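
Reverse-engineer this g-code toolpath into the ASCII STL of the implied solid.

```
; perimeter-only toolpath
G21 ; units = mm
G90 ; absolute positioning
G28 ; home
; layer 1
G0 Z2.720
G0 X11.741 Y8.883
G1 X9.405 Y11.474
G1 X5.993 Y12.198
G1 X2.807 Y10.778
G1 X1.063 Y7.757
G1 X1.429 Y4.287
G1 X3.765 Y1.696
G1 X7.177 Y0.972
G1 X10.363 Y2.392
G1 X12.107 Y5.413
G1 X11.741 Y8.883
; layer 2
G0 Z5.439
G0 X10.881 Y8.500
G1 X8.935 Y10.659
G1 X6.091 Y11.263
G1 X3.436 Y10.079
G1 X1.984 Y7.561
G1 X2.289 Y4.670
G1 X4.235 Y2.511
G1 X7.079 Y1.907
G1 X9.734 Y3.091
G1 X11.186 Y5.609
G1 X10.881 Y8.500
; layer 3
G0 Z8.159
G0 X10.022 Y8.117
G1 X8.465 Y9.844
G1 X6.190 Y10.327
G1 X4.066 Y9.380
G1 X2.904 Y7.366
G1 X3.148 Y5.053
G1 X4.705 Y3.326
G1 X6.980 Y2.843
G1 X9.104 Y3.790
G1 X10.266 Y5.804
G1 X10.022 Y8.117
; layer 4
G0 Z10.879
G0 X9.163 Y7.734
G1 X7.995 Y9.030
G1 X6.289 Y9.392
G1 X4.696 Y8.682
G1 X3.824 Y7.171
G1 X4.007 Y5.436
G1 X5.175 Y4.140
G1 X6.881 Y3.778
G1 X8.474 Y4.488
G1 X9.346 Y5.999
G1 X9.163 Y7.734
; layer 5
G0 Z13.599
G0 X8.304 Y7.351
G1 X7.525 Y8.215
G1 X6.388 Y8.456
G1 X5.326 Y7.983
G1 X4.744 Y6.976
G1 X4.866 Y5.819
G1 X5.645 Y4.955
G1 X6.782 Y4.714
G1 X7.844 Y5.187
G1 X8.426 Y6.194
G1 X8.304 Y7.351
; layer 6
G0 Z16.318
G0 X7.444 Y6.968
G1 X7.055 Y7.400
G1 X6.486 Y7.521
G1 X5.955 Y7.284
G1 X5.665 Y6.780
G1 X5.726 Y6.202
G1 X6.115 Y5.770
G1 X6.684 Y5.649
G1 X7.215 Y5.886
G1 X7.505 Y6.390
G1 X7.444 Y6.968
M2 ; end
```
solid part
  facet normal 0.0000 0.0000 -1.0000
    outer loop
      vertex 5.894 13.134 0.000
      vertex 9.875 12.289 0.000
      vertex 12.600 9.266 0.000
    endloop
  endfacet
  facet normal 0.0000 0.0000 -1.0000
    outer loop
      vertex 2.177 11.477 0.000
      vertex 5.894 13.134 0.000
      vertex 12.600 9.266 0.000
    endloop
  endfacet
  facet normal 0.0000 0.0000 -1.0000
    outer loop
      vertex 0.143 7.952 0.000
      vertex 2.177 11.477 0.000
      vertex 12.600 9.266 0.000
    endloop
  endfacet
  facet normal 0.0000 0.0000 -1.0000
    outer loop
      vertex 0.570 3.904 0.000
      vertex 0.143 7.952 0.000
      vertex 12.600 9.266 0.000
    endloop
  endfacet
  facet normal 0.0000 0.0000 -1.0000
    outer loop
      vertex 3.295 0.881 0.000
      vertex 0.570 3.904 0.000
      vertex 12.600 9.266 0.000
    endloop
  endfacet
  facet normal 0.0000 0.0000 -1.0000
    outer loop
      vertex 7.276 0.036 0.000
      vertex 3.295 0.881 0.000
      vertex 12.600 9.266 0.000
    endloop
  endfacet
  facet normal 0.0000 0.0000 -1.0000
    outer loop
      vertex 10.993 1.693 0.000
      vertex 7.276 0.036 0.000
      vertex 12.600 9.266 0.000
    endloop
  endfacet
  facet normal 0.0000 0.0000 -1.0000
    outer loop
      vertex 13.027 5.218 0.000
      vertex 10.993 1.693 0.000
      vertex 12.600 9.266 0.000
    endloop
  endfacet
  facet normal 0.7056 0.6360 0.3125
    outer loop
      vertex 12.600 9.266 0.000
      vertex 9.875 12.289 0.000
      vertex 6.585 6.585 19.038
    endloop
  endfacet
  facet normal 0.1972 0.9292 0.3125
    outer loop
      vertex 9.875 12.289 0.000
      vertex 5.894 13.134 0.000
      vertex 6.585 6.585 19.038
    endloop
  endfacet
  facet normal -0.3868 0.8676 0.3125
    outer loop
      vertex 5.894 13.134 0.000
      vertex 2.177 11.477 0.000
      vertex 6.585 6.585 19.038
    endloop
  endfacet
  facet normal -0.8228 0.4748 0.3125
    outer loop
      vertex 2.177 11.477 0.000
      vertex 0.143 7.952 0.000
      vertex 6.585 6.585 19.038
    endloop
  endfacet
  facet normal -0.9447 -0.0996 0.3125
    outer loop
      vertex 0.143 7.952 0.000
      vertex 0.570 3.904 0.000
      vertex 6.585 6.585 19.038
    endloop
  endfacet
  facet normal -0.7056 -0.6360 0.3125
    outer loop
      vertex 0.570 3.904 0.000
      vertex 3.295 0.881 0.000
      vertex 6.585 6.585 19.038
    endloop
  endfacet
  facet normal -0.1972 -0.9292 0.3125
    outer loop
      vertex 3.295 0.881 0.000
      vertex 7.276 0.036 0.000
      vertex 6.585 6.585 19.038
    endloop
  endfacet
  facet normal 0.3868 -0.8676 0.3125
    outer loop
      vertex 7.276 0.036 0.000
      vertex 10.993 1.693 0.000
      vertex 6.585 6.585 19.038
    endloop
  endfacet
  facet normal 0.8228 -0.4748 0.3125
    outer loop
      vertex 10.993 1.693 0.000
      vertex 13.027 5.218 0.000
      vertex 6.585 6.585 19.038
    endloop
  endfacet
  facet normal 0.9447 0.0996 0.3125
    outer loop
      vertex 13.027 5.218 0.000
      vertex 12.600 9.266 0.000
      vertex 6.585 6.585 19.038
    endloop
  endfacet
endsolid part

The G0 Z moves step by Δz≈2.720 mm. The G1 loops shrink linearly with z, so the solid tapers from its base footprint up to z≈19. Closing with a flat bottom cap and the tapered top and triangulating gives 18 facets — a regular 10-sided pyramid, base circumscribed radius ≈ 6.58 mm, apex at z ≈ 19 mm.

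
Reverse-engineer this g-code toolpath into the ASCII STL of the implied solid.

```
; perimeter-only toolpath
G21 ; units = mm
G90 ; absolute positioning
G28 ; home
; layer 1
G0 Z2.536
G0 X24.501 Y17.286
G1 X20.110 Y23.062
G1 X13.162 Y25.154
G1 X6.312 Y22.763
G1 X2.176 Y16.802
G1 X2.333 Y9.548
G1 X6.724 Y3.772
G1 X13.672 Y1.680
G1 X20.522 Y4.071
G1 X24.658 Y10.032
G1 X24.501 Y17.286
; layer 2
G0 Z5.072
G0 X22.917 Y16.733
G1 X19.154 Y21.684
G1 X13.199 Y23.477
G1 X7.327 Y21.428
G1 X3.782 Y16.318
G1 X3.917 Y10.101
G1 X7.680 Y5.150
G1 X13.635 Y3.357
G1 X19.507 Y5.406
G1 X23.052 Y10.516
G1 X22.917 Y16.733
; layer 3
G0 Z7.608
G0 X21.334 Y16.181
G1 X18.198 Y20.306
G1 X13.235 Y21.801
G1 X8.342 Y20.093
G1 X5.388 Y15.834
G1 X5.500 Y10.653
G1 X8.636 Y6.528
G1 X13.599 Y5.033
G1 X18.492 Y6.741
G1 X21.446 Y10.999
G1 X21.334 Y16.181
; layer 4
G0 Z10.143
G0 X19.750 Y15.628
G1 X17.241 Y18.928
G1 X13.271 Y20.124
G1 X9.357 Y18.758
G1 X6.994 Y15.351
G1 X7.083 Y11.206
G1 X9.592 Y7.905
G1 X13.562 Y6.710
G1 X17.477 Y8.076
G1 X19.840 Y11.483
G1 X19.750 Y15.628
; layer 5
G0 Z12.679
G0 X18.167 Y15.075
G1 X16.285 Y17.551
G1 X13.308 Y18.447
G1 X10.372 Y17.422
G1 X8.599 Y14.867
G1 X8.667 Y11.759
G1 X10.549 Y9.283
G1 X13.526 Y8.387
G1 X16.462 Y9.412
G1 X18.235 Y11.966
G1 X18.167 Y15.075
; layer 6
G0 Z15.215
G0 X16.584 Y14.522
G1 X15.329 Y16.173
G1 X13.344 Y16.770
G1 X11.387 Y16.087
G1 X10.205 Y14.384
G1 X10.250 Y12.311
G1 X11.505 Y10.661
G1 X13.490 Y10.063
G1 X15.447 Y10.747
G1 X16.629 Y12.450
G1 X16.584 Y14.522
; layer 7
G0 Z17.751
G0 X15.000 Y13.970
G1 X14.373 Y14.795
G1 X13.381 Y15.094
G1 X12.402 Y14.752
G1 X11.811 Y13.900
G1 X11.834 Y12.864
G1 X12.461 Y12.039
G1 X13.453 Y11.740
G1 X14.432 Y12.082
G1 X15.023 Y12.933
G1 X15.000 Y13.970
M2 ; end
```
solid part
  facet normal 0.0000 0.0000 -1.0000
    outer loop
      vertex 13.126 26.831 0.000
      vertex 21.066 24.440 0.000
      vertex 26.084 17.839 0.000
    endloop
  endfacet
  facet normal 0.0000 0.0000 -1.0000
    outer loop
      vertex 5.297 24.098 0.000
      vertex 13.126 26.831 0.000
      vertex 26.084 17.839 0.000
    endloop
  endfacet
  facet normal 0.0000 0.0000 -1.0000
    outer loop
      vertex 0.570 17.285 0.000
      vertex 5.297 24.098 0.000
      vertex 26.084 17.839 0.000
    endloop
  endfacet
  facet normal 0.0000 0.0000 -1.0000
    outer loop
      vertex 0.750 8.995 0.000
      vertex 0.570 17.285 0.000
      vertex 26.084 17.839 0.000
    endloop
  endfacet
  facet normal 0.0000 0.0000 -1.0000
    outer loop
      vertex 5.768 2.394 0.000
      vertex 0.750 8.995 0.000
      vertex 26.084 17.839 0.000
    endloop
  endfacet
  facet normal 0.0000 0.0000 -1.0000
    outer loop
      vertex 13.708 0.003 0.000
      vertex 5.768 2.394 0.000
      vertex 26.084 17.839 0.000
    endloop
  endfacet
  facet normal 0.0000 0.0000 -1.0000
    outer loop
      vertex 21.537 2.736 0.000
      vertex 13.708 0.003 0.000
      vertex 26.084 17.839 0.000
    endloop
  endfacet
  facet normal 0.0000 0.0000 -1.0000
    outer loop
      vertex 26.264 9.549 0.000
      vertex 21.537 2.736 0.000
      vertex 26.084 17.839 0.000
    endloop
  endfacet
  facet normal 0.6739 0.5123 0.5324
    outer loop
      vertex 26.084 17.839 0.000
      vertex 21.066 24.440 0.000
      vertex 13.417 13.417 20.287
    endloop
  endfacet
  facet normal 0.2441 0.8105 0.5324
    outer loop
      vertex 21.066 24.440 0.000
      vertex 13.126 26.831 0.000
      vertex 13.417 13.417 20.287
    endloop
  endfacet
  facet normal -0.2790 0.7992 0.5324
    outer loop
      vertex 13.126 26.831 0.000
      vertex 5.297 24.098 0.000
      vertex 13.417 13.417 20.287
    endloop
  endfacet
  facet normal -0.6955 0.4825 0.5324
    outer loop
      vertex 5.297 24.098 0.000
      vertex 0.570 17.285 0.000
      vertex 13.417 13.417 20.287
    endloop
  endfacet
  facet normal -0.8463 -0.0184 0.5324
    outer loop
      vertex 0.570 17.285 0.000
      vertex 0.750 8.995 0.000
      vertex 13.417 13.417 20.287
    endloop
  endfacet
  facet normal -0.6739 -0.5123 0.5324
    outer loop
      vertex 0.750 8.995 0.000
      vertex 5.768 2.394 0.000
      vertex 13.417 13.417 20.287
    endloop
  endfacet
  facet normal -0.2441 -0.8105 0.5324
    outer loop
      vertex 5.768 2.394 0.000
      vertex 13.708 0.003 0.000
      vertex 13.417 13.417 20.287
    endloop
  endfacet
  facet normal 0.2790 -0.7992 0.5324
    outer loop
      vertex 13.708 0.003 0.000
      vertex 21.537 2.736 0.000
      vertex 13.417 13.417 20.287
    endloop
  endfacet
  facet normal 0.6955 -0.4825 0.5324
    outer loop
      vertex 21.537 2.736 0.000
      vertex 26.264 9.549 0.000
      vertex 13.417 13.417 20.287
    endloop
  endfacet
  facet normal 0.8463 0.0184 0.5324
    outer loop
      vertex 26.264 9.549 0.000
      vertex 26.084 17.839 0.000
      vertex 13.417 13.417 20.287
    endloop
  endfacet
endsolid part

The G0 Z moves step by Δz≈2.536 mm. The G1 loops shrink linearly with z, so the solid tapers from its base footprint up to z≈20.3. Closing with a flat bottom cap and the tapered top and triangulating gives 18 facets — a regular 10-sided pyramid, base circumscribed radius ≈ 13.4 mm, apex at z ≈ 20.3 mm.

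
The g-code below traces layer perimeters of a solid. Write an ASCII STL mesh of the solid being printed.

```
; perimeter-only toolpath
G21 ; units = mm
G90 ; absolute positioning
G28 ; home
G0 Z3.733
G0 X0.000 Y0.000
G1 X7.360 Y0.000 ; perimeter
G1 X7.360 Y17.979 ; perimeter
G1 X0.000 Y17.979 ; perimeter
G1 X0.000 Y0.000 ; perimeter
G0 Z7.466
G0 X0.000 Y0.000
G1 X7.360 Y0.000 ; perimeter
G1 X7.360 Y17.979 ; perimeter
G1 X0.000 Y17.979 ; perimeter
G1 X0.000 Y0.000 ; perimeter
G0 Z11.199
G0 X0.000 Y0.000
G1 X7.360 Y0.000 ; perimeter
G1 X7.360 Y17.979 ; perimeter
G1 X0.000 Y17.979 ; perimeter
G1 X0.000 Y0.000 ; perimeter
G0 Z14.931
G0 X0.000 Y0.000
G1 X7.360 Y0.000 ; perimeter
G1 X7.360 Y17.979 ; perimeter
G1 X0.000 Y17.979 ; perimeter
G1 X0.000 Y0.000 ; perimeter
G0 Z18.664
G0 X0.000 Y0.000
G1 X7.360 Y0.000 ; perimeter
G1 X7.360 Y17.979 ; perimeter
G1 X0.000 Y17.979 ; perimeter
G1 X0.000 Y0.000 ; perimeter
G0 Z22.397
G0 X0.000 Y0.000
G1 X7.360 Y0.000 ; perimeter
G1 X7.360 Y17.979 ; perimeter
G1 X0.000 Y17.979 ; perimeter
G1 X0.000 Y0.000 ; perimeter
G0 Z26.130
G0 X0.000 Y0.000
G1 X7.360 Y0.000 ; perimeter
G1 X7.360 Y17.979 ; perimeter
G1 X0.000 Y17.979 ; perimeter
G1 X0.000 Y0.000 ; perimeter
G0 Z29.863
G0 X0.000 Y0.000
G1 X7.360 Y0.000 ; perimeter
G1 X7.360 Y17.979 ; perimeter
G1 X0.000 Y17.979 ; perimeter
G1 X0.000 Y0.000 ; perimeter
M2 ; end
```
solid part
  facet normal 0.0000 0.0000 -1.0000
    outer loop
      vertex 7.360 17.979 0.000
      vertex 7.360 0.000 0.000
      vertex 0.000 0.000 0.000
    endloop
  endfacet
  facet normal 0.0000 0.0000 -1.0000
    outer loop
      vertex 0.000 17.979 0.000
      vertex 7.360 17.979 0.000
      vertex 0.000 0.000 0.000
    endloop
  endfacet
  facet normal 0.0000 0.0000 1.0000
    outer loop
      vertex 0.000 0.000 29.863
      vertex 7.360 0.000 29.863
      vertex 7.360 17.979 29.863
    endloop
  endfacet
  facet normal 0.0000 0.0000 1.0000
    outer loop
      vertex 0.000 0.000 29.863
      vertex 7.360 17.979 29.863
      vertex 0.000 17.979 29.863
    endloop
  endfacet
  facet normal 0.0000 -1.0000 0.0000
    outer loop
      vertex 0.000 0.000 0.000
      vertex 7.360 0.000 0.000
      vertex 7.360 0.000 29.863
    endloop
  endfacet
  facet normal 0.0000 -1.0000 0.0000
    outer loop
      vertex 0.000 0.000 0.000
      vertex 7.360 0.000 29.863
      vertex 0.000 0.000 29.863
    endloop
  endfacet
  facet normal 0.0000 1.0000 0.0000
    outer loop
      vertex 7.360 17.979 29.863
      vertex 7.360 17.979 0.000
      vertex 0.000 17.979 0.000
    endloop
  endfacet
  facet normal 0.0000 1.0000 0.0000
    outer loop
      vertex 0.000 17.979 29.863
      vertex 7.360 17.979 29.863
      vertex 0.000 17.979 0.000
    endloop
  endfacet
  facet normal -1.0000 0.0000 0.0000
    outer loop
      vertex 0.000 17.979 29.863
      vertex 0.000 17.979 0.000
      vertex 0.000 0.000 0.000
    endloop
  endfacet
  facet normal -1.0000 0.0000 0.0000
    outer loop
      vertex 0.000 0.000 29.863
      vertex 0.000 17.979 29.863
      vertex 0.000 0.000 0.000
    endloop
  endfacet
  facet normal 1.0000 0.0000 0.0000
    outer loop
      vertex 7.360 0.000 0.000
      vertex 7.360 17.979 0.000
      vertex 7.360 17.979 29.863
    endloop
  endfacet
  facet normal 1.0000 0.0000 0.0000
    outer loop
      vertex 7.360 0.000 0.000
      vertex 7.360 17.979 29.863
      vertex 7.360 0.000 29.863
    endloop
  endfacet
endsolid part

The G0 Z moves step by Δz≈3.733 mm. Every layer's G1 loop is the same polygon, so the solid is a straight extrusion of it from z=0 to z≈29.9. Closing with flat bottom and top caps and triangulating gives 12 facets — a rectangular box, roughly 7.36 × 18 mm footprint and 29.9 mm tall.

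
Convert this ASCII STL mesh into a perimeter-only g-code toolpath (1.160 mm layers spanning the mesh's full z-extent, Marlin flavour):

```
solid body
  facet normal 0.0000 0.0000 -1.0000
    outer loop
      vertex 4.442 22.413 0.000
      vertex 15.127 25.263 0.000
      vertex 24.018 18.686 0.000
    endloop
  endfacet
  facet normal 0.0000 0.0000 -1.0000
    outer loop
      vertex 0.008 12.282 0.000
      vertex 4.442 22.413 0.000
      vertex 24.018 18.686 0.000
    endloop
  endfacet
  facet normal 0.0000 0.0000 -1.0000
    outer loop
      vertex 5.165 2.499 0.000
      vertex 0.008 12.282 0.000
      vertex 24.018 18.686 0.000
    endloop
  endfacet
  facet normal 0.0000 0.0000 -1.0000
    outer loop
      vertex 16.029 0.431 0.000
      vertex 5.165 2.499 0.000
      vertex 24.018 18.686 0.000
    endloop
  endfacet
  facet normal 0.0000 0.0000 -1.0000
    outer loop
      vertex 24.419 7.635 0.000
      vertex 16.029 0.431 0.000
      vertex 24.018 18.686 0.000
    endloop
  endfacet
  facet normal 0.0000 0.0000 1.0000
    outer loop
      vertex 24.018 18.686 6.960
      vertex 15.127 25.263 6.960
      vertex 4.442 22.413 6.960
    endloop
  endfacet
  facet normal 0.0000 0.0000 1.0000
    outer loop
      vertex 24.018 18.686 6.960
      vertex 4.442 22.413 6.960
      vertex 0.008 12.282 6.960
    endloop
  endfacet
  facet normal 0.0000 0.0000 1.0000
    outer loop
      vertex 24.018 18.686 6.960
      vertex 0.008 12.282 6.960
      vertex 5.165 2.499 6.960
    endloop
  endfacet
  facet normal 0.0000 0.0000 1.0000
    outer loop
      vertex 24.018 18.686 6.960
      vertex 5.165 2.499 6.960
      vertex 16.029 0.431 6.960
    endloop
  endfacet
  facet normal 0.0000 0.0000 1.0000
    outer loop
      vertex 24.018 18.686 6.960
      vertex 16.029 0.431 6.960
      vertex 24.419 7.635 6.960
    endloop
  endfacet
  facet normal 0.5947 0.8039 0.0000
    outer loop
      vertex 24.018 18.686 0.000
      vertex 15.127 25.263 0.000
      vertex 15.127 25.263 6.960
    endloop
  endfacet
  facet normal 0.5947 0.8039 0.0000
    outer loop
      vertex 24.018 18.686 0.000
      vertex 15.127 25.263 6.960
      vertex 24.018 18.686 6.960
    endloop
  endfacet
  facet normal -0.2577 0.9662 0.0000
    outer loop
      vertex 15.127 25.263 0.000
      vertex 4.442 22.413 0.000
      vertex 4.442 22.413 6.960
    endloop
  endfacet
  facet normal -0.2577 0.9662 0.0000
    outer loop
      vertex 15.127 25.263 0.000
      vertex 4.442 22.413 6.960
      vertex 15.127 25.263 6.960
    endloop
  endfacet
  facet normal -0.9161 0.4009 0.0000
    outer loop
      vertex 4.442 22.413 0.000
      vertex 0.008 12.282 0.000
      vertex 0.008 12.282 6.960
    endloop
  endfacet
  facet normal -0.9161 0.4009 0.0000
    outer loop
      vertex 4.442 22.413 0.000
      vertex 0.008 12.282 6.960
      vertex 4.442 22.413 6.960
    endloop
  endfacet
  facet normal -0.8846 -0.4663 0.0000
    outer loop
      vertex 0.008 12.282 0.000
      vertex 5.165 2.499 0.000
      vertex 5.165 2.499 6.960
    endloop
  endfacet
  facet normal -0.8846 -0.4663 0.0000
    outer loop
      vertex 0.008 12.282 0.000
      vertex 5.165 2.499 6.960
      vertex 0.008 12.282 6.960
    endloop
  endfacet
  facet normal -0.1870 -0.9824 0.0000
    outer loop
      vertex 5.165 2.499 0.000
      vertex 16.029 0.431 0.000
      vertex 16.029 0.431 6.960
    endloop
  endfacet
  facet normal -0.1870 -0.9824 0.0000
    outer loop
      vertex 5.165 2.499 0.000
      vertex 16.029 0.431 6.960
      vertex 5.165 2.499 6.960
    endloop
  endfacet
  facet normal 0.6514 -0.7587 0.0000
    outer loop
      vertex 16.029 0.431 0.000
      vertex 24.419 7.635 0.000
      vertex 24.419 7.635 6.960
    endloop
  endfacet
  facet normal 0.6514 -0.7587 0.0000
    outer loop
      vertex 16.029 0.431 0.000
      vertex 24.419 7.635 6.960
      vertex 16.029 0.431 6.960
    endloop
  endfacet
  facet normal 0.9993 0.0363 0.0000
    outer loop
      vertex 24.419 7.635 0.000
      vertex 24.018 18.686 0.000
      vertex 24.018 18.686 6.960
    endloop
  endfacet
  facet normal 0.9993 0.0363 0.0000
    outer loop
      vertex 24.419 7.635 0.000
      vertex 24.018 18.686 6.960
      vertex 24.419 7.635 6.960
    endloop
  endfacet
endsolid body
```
; perimeter-only toolpath
G21 ; units = mm
G90 ; absolute positioning
G28 ; home
; layer 1
G0 Z1.160
G0 X24.018 Y18.686
G1 X15.127 Y25.263
G1 X4.442 Y22.413
G1 X0.008 Y12.282
G1 X5.165 Y2.499
G1 X16.029 Y0.431
G1 X24.419 Y7.635
G1 X24.018 Y18.686
; layer 2
G0 Z2.320
G0 X24.018 Y18.686
G1 X15.127 Y25.263
G1 X4.442 Y22.413
G1 X0.008 Y12.282
G1 X5.165 Y2.499
G1 X16.029 Y0.431
G1 X24.419 Y7.635
G1 X24.018 Y18.686
; layer 3
G0 Z3.480
G0 X24.018 Y18.686
G1 X15.127 Y25.263
G1 X4.442 Y22.413
G1 X0.008 Y12.282
G1 X5.165 Y2.499
G1 X16.029 Y0.431
G1 X24.419 Y7.635
G1 X24.018 Y18.686
; layer 4
G0 Z4.640
G0 X24.018 Y18.686
G1 X15.127 Y25.263
G1 X4.442 Y22.413
G1 X0.008 Y12.282
G1 X5.165 Y2.499
G1 X16.029 Y0.431
G1 X24.419 Y7.635
G1 X24.018 Y18.686
; layer 5
G0 Z5.800
G0 X24.018 Y18.686
G1 X15.127 Y25.263
G1 X4.442 Y22.413
G1 X0.008 Y12.282
G1 X5.165 Y2.499
G1 X16.029 Y0.431
G1 X24.419 Y7.635
G1 X24.018 Y18.686
; layer 6
G0 Z6.960
G0 X24.018 Y18.686
G1 X15.127 Y25.263
G1 X4.442 Y22.413
G1 X0.008 Y12.282
G1 X5.165 Y2.499
G1 X16.029 Y0.431
G1 X24.419 Y7.635
G1 X24.018 Y18.686
M2 ; end

The solid is a regular 7-sided prism (a cylinder approximated with 7 flat sides), circumscribed radius ≈ 12.7 mm, height ≈ 6.96 mm. Slicing at Δz = 1.160 mm — 6 equal slices spanning the solid's height, so layer i sits at z = i·h/6 — gives 6 non-empty perimeters. Each is a 7-segment closed polygon; G0 lifts to the layer z and rapids to the start vertex, then G1 traces the edges.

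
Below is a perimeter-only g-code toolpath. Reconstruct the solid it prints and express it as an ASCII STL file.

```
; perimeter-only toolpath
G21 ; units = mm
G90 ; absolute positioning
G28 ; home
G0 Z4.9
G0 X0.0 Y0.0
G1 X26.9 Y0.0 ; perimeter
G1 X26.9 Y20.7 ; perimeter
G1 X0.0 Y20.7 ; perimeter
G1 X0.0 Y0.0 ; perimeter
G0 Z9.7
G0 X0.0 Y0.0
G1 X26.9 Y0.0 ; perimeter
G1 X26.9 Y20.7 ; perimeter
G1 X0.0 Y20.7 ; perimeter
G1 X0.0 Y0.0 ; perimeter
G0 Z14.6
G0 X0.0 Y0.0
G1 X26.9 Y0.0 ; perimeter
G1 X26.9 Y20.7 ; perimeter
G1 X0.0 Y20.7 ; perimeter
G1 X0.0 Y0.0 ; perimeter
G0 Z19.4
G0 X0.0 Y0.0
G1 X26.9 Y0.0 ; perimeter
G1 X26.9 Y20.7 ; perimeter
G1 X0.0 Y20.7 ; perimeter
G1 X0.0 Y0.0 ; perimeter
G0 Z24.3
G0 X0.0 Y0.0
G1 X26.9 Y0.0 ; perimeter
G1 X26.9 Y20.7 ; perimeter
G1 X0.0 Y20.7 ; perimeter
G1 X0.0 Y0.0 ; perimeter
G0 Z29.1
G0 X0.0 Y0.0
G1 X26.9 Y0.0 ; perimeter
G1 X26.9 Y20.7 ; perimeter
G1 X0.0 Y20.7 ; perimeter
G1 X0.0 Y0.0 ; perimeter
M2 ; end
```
solid part
  facet normal 0.0000 0.0000 -1.0000
    outer loop
      vertex 26.9 20.7 0.0
      vertex 26.9 0.0 0.0
      vertex 0.0 0.0 0.0
    endloop
  endfacet
  facet normal 0.0000 0.0000 -1.0000
    outer loop
      vertex 0.0 20.7 0.0
      vertex 26.9 20.7 0.0
      vertex 0.0 0.0 0.0
    endloop
  endfacet
  facet normal 0.0000 0.0000 1.0000
    outer loop
      vertex 0.0 0.0 29.1
      vertex 26.9 0.0 29.1
      vertex 26.9 20.7 29.1
    endloop
  endfacet
  facet normal 0.0000 0.0000 1.0000
    outer loop
      vertex 0.0 0.0 29.1
      vertex 26.9 20.7 29.1
      vertex 0.0 20.7 29.1
    endloop
  endfacet
  facet normal 0.0000 -1.0000 0.0000
    outer loop
      vertex 0.0 0.0 0.0
      vertex 26.9 0.0 0.0
      vertex 26.9 0.0 29.1
    endloop
  endfacet
  facet normal 0.0000 -1.0000 0.0000
    outer loop
      vertex 0.0 0.0 0.0
      vertex 26.9 0.0 29.1
      vertex 0.0 0.0 29.1
    endloop
  endfacet
  facet normal 0.0000 1.0000 0.0000
    outer loop
      vertex 26.9 20.7 29.1
      vertex 26.9 20.7 0.0
      vertex 0.0 20.7 0.0
    endloop
  endfacet
  facet normal 0.0000 1.0000 0.0000
    outer loop
      vertex 0.0 20.7 29.1
      vertex 26.9 20.7 29.1
      vertex 0.0 20.7 0.0
    endloop
  endfacet
  facet normal -1.0000 0.0000 0.0000
    outer loop
      vertex 0.0 20.7 29.1
      vertex 0.0 20.7 0.0
      vertex 0.0 0.0 0.0
    endloop
  endfacet
  facet normal -1.0000 0.0000 0.0000
    outer loop
      vertex 0.0 0.0 29.1
      vertex 0.0 20.7 29.1
      vertex 0.0 0.0 0.0
    endloop
  endfacet
  facet normal 1.0000 0.0000 0.0000
    outer loop
      vertex 26.9 0.0 0.0
      vertex 26.9 20.7 0.0
      vertex 26.9 20.7 29.1
    endloop
  endfacet
  facet normal 1.0000 0.0000 0.0000
    outer loop
      vertex 26.9 0.0 0.0
      vertex 26.9 20.7 29.1
      vertex 26.9 0.0 29.1
    endloop
  endfacet
endsolid part

The G0 Z moves step by Δz≈4.9 mm. Every layer's G1 loop is the same polygon, so the solid is a straight extrusion of it from z=0 to z≈29.1. Closing with flat bottom and top caps and triangulating gives 12 facets — a rectangular box, roughly 26.9 × 20.7 mm footprint and 29.1 mm tall.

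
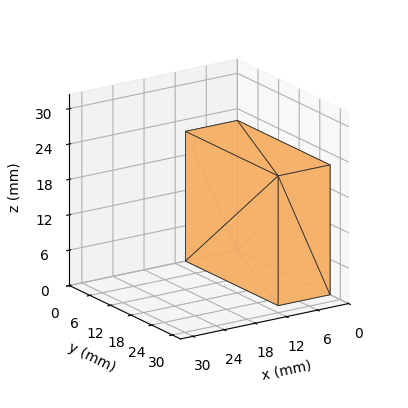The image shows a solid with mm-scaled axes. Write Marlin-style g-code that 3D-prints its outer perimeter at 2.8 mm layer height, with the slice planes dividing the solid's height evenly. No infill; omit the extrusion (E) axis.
Reading the render: the shape is a rectangular box, roughly 10 × 27 mm footprint and 22 mm tall (dimensions read to the nearest mm from the axis ticks). For the g-code, the solid's height is divided into equal slices at the stated Δz and each level perimeter traced with G1 moves after a G0 lift.

; perimeter-only toolpath
G21 ; units = mm
G90 ; absolute positioning
G28 ; home
; layer 1
G0 Z2.8
G0 X0.0 Y0.0
G1 X10.0 Y0.0
G1 X10.0 Y27.0
G1 X0.0 Y27.0
G1 X0.0 Y0.0
; layer 2
G0 Z5.5
G0 X0.0 Y0.0
G1 X10.0 Y0.0
G1 X10.0 Y27.0
G1 X0.0 Y27.0
G1 X0.0 Y0.0
; layer 3
G0 Z8.2
G0 X0.0 Y0.0
G1 X10.0 Y0.0
G1 X10.0 Y27.0
G1 X0.0 Y27.0
G1 X0.0 Y0.0
; layer 4
G0 Z11.0
G0 X0.0 Y0.0
G1 X10.0 Y0.0
G1 X10.0 Y27.0
G1 X0.0 Y27.0
G1 X0.0 Y0.0
; layer 5
G0 Z13.8
G0 X0.0 Y0.0
G1 X10.0 Y0.0
G1 X10.0 Y27.0
G1 X0.0 Y27.0
G1 X0.0 Y0.0
; layer 6
G0 Z16.5
G0 X0.0 Y0.0
G1 X10.0 Y0.0
G1 X10.0 Y27.0
G1 X0.0 Y27.0
G1 X0.0 Y0.0
; layer 7
G0 Z19.2
G0 X0.0 Y0.0
G1 X10.0 Y0.0
G1 X10.0 Y27.0
G1 X0.0 Y27.0
G1 X0.0 Y0.0
; layer 8
G0 Z22.0
G0 X0.0 Y0.0
G1 X10.0 Y0.0
G1 X10.0 Y27.0
G1 X0.0 Y27.0
G1 X0.0 Y0.0
M2 ; end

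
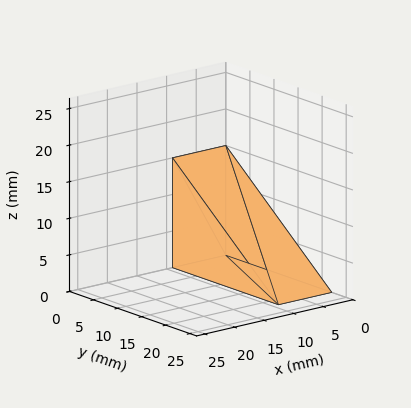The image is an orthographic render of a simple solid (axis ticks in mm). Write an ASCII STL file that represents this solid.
Reading the render: the shape is a wedge (ramp): 9 × 22 mm base, rising to 15 mm along the y=0 edge and sloping linearly to z=0 at y=22 (dimensions read to the nearest mm from the axis ticks). For the STL, each face is triangulated and given an outward normal.

solid part
  facet normal 0.0000 0.0000 -1.0000
    outer loop
      vertex 9.000 22.000 0.000
      vertex 9.000 0.000 0.000
      vertex 0.000 0.000 0.000
    endloop
  endfacet
  facet normal 0.0000 0.0000 -1.0000
    outer loop
      vertex 0.000 22.000 0.000
      vertex 9.000 22.000 0.000
      vertex 0.000 0.000 0.000
    endloop
  endfacet
  facet normal 0.0000 -1.0000 0.0000
    outer loop
      vertex 0.000 0.000 0.000
      vertex 9.000 0.000 0.000
      vertex 9.000 0.000 15.000
    endloop
  endfacet
  facet normal 0.0000 -1.0000 0.0000
    outer loop
      vertex 0.000 0.000 0.000
      vertex 9.000 0.000 15.000
      vertex 0.000 0.000 15.000
    endloop
  endfacet
  facet normal 0.0000 0.5633 0.8262
    outer loop
      vertex 0.000 0.000 15.000
      vertex 9.000 0.000 15.000
      vertex 9.000 22.000 0.000
    endloop
  endfacet
  facet normal 0.0000 0.5633 0.8262
    outer loop
      vertex 0.000 0.000 15.000
      vertex 9.000 22.000 0.000
      vertex 0.000 22.000 0.000
    endloop
  endfacet
  facet normal -1.0000 0.0000 0.0000
    outer loop
      vertex 0.000 0.000 15.000
      vertex 0.000 22.000 0.000
      vertex 0.000 0.000 0.000
    endloop
  endfacet
  facet normal 1.0000 0.0000 0.0000
    outer loop
      vertex 9.000 0.000 0.000
      vertex 9.000 22.000 0.000
      vertex 9.000 0.000 15.000
    endloop
  endfacet
endsolid part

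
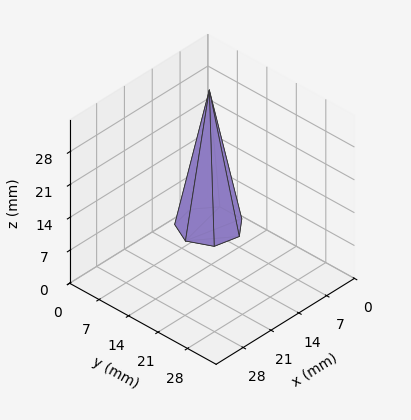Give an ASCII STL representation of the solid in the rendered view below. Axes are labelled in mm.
Reading the render: the shape is a regular 7-sided pyramid, base circumscribed radius ≈ 6 mm, apex at z ≈ 29 mm (dimensions read to the nearest mm from the axis ticks). For the STL, each face is triangulated and given an outward normal.

solid part
  facet normal 0.0000 0.0000 -1.0000
    outer loop
      vertex 4.66 11.85 0.00
      vertex 9.74 10.69 0.00
      vertex 12.00 6.00 0.00
    endloop
  endfacet
  facet normal 0.0000 0.0000 -1.0000
    outer loop
      vertex 0.59 8.60 0.00
      vertex 4.66 11.85 0.00
      vertex 12.00 6.00 0.00
    endloop
  endfacet
  facet normal 0.0000 0.0000 -1.0000
    outer loop
      vertex 0.59 3.40 0.00
      vertex 0.59 8.60 0.00
      vertex 12.00 6.00 0.00
    endloop
  endfacet
  facet normal 0.0000 0.0000 -1.0000
    outer loop
      vertex 4.66 0.15 0.00
      vertex 0.59 3.40 0.00
      vertex 12.00 6.00 0.00
    endloop
  endfacet
  facet normal 0.0000 0.0000 -1.0000
    outer loop
      vertex 9.74 1.31 0.00
      vertex 4.66 0.15 0.00
      vertex 12.00 6.00 0.00
    endloop
  endfacet
  facet normal 0.8856 0.4268 0.1832
    outer loop
      vertex 12.00 6.00 0.00
      vertex 9.74 10.69 0.00
      vertex 6.00 6.00 29.00
    endloop
  endfacet
  facet normal 0.2188 0.9584 0.1832
    outer loop
      vertex 9.74 10.69 0.00
      vertex 4.66 11.85 0.00
      vertex 6.00 6.00 29.00
    endloop
  endfacet
  facet normal -0.6134 0.7682 0.1833
    outer loop
      vertex 4.66 11.85 0.00
      vertex 0.59 8.60 0.00
      vertex 6.00 6.00 29.00
    endloop
  endfacet
  facet normal -0.9830 0.0000 0.1834
    outer loop
      vertex 0.59 8.60 0.00
      vertex 0.59 3.40 0.00
      vertex 6.00 6.00 29.00
    endloop
  endfacet
  facet normal -0.6134 -0.7682 0.1833
    outer loop
      vertex 0.59 3.40 0.00
      vertex 4.66 0.15 0.00
      vertex 6.00 6.00 29.00
    endloop
  endfacet
  facet normal 0.2188 -0.9584 0.1832
    outer loop
      vertex 4.66 0.15 0.00
      vertex 9.74 1.31 0.00
      vertex 6.00 6.00 29.00
    endloop
  endfacet
  facet normal 0.8856 -0.4268 0.1832
    outer loop
      vertex 9.74 1.31 0.00
      vertex 12.00 6.00 0.00
      vertex 6.00 6.00 29.00
    endloop
  endfacet
endsolid part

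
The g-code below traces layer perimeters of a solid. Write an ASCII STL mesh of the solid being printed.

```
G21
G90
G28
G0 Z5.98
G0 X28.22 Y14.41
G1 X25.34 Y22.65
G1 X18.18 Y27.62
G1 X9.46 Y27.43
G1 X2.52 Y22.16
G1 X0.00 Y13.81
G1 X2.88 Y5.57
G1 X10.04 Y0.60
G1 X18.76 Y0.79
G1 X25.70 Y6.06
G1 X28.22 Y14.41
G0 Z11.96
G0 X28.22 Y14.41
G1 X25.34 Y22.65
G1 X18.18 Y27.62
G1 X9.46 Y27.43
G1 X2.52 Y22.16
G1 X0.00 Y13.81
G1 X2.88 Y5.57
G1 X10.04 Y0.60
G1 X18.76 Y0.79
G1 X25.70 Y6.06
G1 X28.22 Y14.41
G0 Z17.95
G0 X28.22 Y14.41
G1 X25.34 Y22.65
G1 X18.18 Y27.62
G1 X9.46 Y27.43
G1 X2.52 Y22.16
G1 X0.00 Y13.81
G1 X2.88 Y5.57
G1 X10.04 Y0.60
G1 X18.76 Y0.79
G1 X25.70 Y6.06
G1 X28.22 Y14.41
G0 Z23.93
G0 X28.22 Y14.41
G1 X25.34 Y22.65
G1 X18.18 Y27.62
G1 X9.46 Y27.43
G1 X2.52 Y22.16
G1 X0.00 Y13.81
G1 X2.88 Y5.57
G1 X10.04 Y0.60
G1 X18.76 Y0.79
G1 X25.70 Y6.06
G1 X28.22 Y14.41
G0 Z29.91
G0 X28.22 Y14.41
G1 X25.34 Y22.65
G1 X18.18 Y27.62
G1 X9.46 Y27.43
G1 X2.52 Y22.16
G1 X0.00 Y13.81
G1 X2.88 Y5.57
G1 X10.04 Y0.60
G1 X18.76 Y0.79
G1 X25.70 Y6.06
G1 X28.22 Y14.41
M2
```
solid part
  facet normal 0.0000 0.0000 -1.0000
    outer loop
      vertex 18.18 27.62 0.00
      vertex 25.34 22.65 0.00
      vertex 28.22 14.41 0.00
    endloop
  endfacet
  facet normal 0.0000 0.0000 -1.0000
    outer loop
      vertex 9.46 27.43 0.00
      vertex 18.18 27.62 0.00
      vertex 28.22 14.41 0.00
    endloop
  endfacet
  facet normal 0.0000 0.0000 -1.0000
    outer loop
      vertex 2.52 22.16 0.00
      vertex 9.46 27.43 0.00
      vertex 28.22 14.41 0.00
    endloop
  endfacet
  facet normal 0.0000 0.0000 -1.0000
    outer loop
      vertex 0.00 13.81 0.00
      vertex 2.52 22.16 0.00
      vertex 28.22 14.41 0.00
    endloop
  endfacet
  facet normal 0.0000 0.0000 -1.0000
    outer loop
      vertex 2.88 5.57 0.00
      vertex 0.00 13.81 0.00
      vertex 28.22 14.41 0.00
    endloop
  endfacet
  facet normal 0.0000 0.0000 -1.0000
    outer loop
      vertex 10.04 0.60 0.00
      vertex 2.88 5.57 0.00
      vertex 28.22 14.41 0.00
    endloop
  endfacet
  facet normal 0.0000 0.0000 -1.0000
    outer loop
      vertex 18.76 0.79 0.00
      vertex 10.04 0.60 0.00
      vertex 28.22 14.41 0.00
    endloop
  endfacet
  facet normal 0.0000 0.0000 -1.0000
    outer loop
      vertex 25.70 6.06 0.00
      vertex 18.76 0.79 0.00
      vertex 28.22 14.41 0.00
    endloop
  endfacet
  facet normal 0.0000 0.0000 1.0000
    outer loop
      vertex 28.22 14.41 29.91
      vertex 25.34 22.65 29.91
      vertex 18.18 27.62 29.91
    endloop
  endfacet
  facet normal 0.0000 0.0000 1.0000
    outer loop
      vertex 28.22 14.41 29.91
      vertex 18.18 27.62 29.91
      vertex 9.46 27.43 29.91
    endloop
  endfacet
  facet normal 0.0000 0.0000 1.0000
    outer loop
      vertex 28.22 14.41 29.91
      vertex 9.46 27.43 29.91
      vertex 2.52 22.16 29.91
    endloop
  endfacet
  facet normal 0.0000 0.0000 1.0000
    outer loop
      vertex 28.22 14.41 29.91
      vertex 2.52 22.16 29.91
      vertex 0.00 13.81 29.91
    endloop
  endfacet
  facet normal 0.0000 0.0000 1.0000
    outer loop
      vertex 28.22 14.41 29.91
      vertex 0.00 13.81 29.91
      vertex 2.88 5.57 29.91
    endloop
  endfacet
  facet normal 0.0000 0.0000 1.0000
    outer loop
      vertex 28.22 14.41 29.91
      vertex 2.88 5.57 29.91
      vertex 10.04 0.60 29.91
    endloop
  endfacet
  facet normal 0.0000 0.0000 1.0000
    outer loop
      vertex 28.22 14.41 29.91
      vertex 10.04 0.60 29.91
      vertex 18.76 0.79 29.91
    endloop
  endfacet
  facet normal 0.0000 0.0000 1.0000
    outer loop
      vertex 28.22 14.41 29.91
      vertex 18.76 0.79 29.91
      vertex 25.70 6.06 29.91
    endloop
  endfacet
  facet normal 0.9440 0.3299 0.0000
    outer loop
      vertex 28.22 14.41 0.00
      vertex 25.34 22.65 0.00
      vertex 25.34 22.65 29.91
    endloop
  endfacet
  facet normal 0.9440 0.3299 0.0000
    outer loop
      vertex 28.22 14.41 0.00
      vertex 25.34 22.65 29.91
      vertex 28.22 14.41 29.91
    endloop
  endfacet
  facet normal 0.5702 0.8215 0.0000
    outer loop
      vertex 25.34 22.65 0.00
      vertex 18.18 27.62 0.00
      vertex 18.18 27.62 29.91
    endloop
  endfacet
  facet normal 0.5702 0.8215 0.0000
    outer loop
      vertex 25.34 22.65 0.00
      vertex 18.18 27.62 29.91
      vertex 25.34 22.65 29.91
    endloop
  endfacet
  facet normal -0.0218 0.9998 0.0000
    outer loop
      vertex 18.18 27.62 0.00
      vertex 9.46 27.43 0.00
      vertex 9.46 27.43 29.91
    endloop
  endfacet
  facet normal -0.0218 0.9998 0.0000
    outer loop
      vertex 18.18 27.62 0.00
      vertex 9.46 27.43 29.91
      vertex 18.18 27.62 29.91
    endloop
  endfacet
  facet normal -0.6048 0.7964 0.0000
    outer loop
      vertex 9.46 27.43 0.00
      vertex 2.52 22.16 0.00
      vertex 2.52 22.16 29.91
    endloop
  endfacet
  facet normal -0.6048 0.7964 0.0000
    outer loop
      vertex 9.46 27.43 0.00
      vertex 2.52 22.16 29.91
      vertex 9.46 27.43 29.91
    endloop
  endfacet
  facet normal -0.9574 0.2889 0.0000
    outer loop
      vertex 2.52 22.16 0.00
      vertex 0.00 13.81 0.00
      vertex 0.00 13.81 29.91
    endloop
  endfacet
  facet normal -0.9574 0.2889 0.0000
    outer loop
      vertex 2.52 22.16 0.00
      vertex 0.00 13.81 29.91
      vertex 2.52 22.16 29.91
    endloop
  endfacet
  facet normal -0.9440 -0.3299 0.0000
    outer loop
      vertex 0.00 13.81 0.00
      vertex 2.88 5.57 0.00
      vertex 2.88 5.57 29.91
    endloop
  endfacet
  facet normal -0.9440 -0.3299 0.0000
    outer loop
      vertex 0.00 13.81 0.00
      vertex 2.88 5.57 29.91
      vertex 0.00 13.81 29.91
    endloop
  endfacet
  facet normal -0.5702 -0.8215 0.0000
    outer loop
      vertex 2.88 5.57 0.00
      vertex 10.04 0.60 0.00
      vertex 10.04 0.60 29.91
    endloop
  endfacet
  facet normal -0.5702 -0.8215 0.0000
    outer loop
      vertex 2.88 5.57 0.00
      vertex 10.04 0.60 29.91
      vertex 2.88 5.57 29.91
    endloop
  endfacet
  facet normal 0.0218 -0.9998 0.0000
    outer loop
      vertex 10.04 0.60 0.00
      vertex 18.76 0.79 0.00
      vertex 18.76 0.79 29.91
    endloop
  endfacet
  facet normal 0.0218 -0.9998 0.0000
    outer loop
      vertex 10.04 0.60 0.00
      vertex 18.76 0.79 29.91
      vertex 10.04 0.60 29.91
    endloop
  endfacet
  facet normal 0.6048 -0.7964 0.0000
    outer loop
      vertex 18.76 0.79 0.00
      vertex 25.70 6.06 0.00
      vertex 25.70 6.06 29.91
    endloop
  endfacet
  facet normal 0.6048 -0.7964 0.0000
    outer loop
      vertex 18.76 0.79 0.00
      vertex 25.70 6.06 29.91
      vertex 18.76 0.79 29.91
    endloop
  endfacet
  facet normal 0.9574 -0.2889 0.0000
    outer loop
      vertex 25.70 6.06 0.00
      vertex 28.22 14.41 0.00
      vertex 28.22 14.41 29.91
    endloop
  endfacet
  facet normal 0.9574 -0.2889 0.0000
    outer loop
      vertex 25.70 6.06 0.00
      vertex 28.22 14.41 29.91
      vertex 25.70 6.06 29.91
    endloop
  endfacet
endsolid part

The G0 Z moves step by Δz≈5.98 mm. Every layer's G1 loop is the same polygon, so the solid is a straight extrusion of it from z=0 to z≈29.9. Closing with flat bottom and top caps and triangulating gives 36 facets — a regular 10-sided prism (a cylinder approximated with 10 flat sides), circumscribed radius ≈ 14.1 mm, height ≈ 29.9 mm.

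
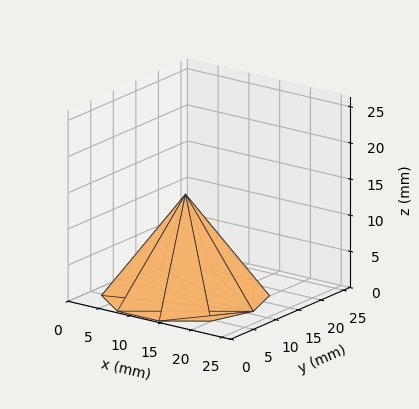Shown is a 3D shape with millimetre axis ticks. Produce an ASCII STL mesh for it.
Reading the render: the shape is a regular 10-sided pyramid, base circumscribed radius ≈ 11 mm, apex at z ≈ 14 mm (dimensions read to the nearest mm from the axis ticks). For the STL, each face is triangulated and given an outward normal.

solid part
  facet normal 0.0000 0.0000 -1.0000
    outer loop
      vertex 14.399 21.462 0.000
      vertex 19.899 17.466 0.000
      vertex 22.000 11.000 0.000
    endloop
  endfacet
  facet normal 0.0000 0.0000 -1.0000
    outer loop
      vertex 7.601 21.462 0.000
      vertex 14.399 21.462 0.000
      vertex 22.000 11.000 0.000
    endloop
  endfacet
  facet normal 0.0000 0.0000 -1.0000
    outer loop
      vertex 2.101 17.466 0.000
      vertex 7.601 21.462 0.000
      vertex 22.000 11.000 0.000
    endloop
  endfacet
  facet normal 0.0000 0.0000 -1.0000
    outer loop
      vertex 0.000 11.000 0.000
      vertex 2.101 17.466 0.000
      vertex 22.000 11.000 0.000
    endloop
  endfacet
  facet normal 0.0000 0.0000 -1.0000
    outer loop
      vertex 2.101 4.534 0.000
      vertex 0.000 11.000 0.000
      vertex 22.000 11.000 0.000
    endloop
  endfacet
  facet normal 0.0000 0.0000 -1.0000
    outer loop
      vertex 7.601 0.538 0.000
      vertex 2.101 4.534 0.000
      vertex 22.000 11.000 0.000
    endloop
  endfacet
  facet normal 0.0000 0.0000 -1.0000
    outer loop
      vertex 14.399 0.538 0.000
      vertex 7.601 0.538 0.000
      vertex 22.000 11.000 0.000
    endloop
  endfacet
  facet normal 0.0000 0.0000 -1.0000
    outer loop
      vertex 19.899 4.534 0.000
      vertex 14.399 0.538 0.000
      vertex 22.000 11.000 0.000
    endloop
  endfacet
  facet normal 0.7618 0.2475 0.5986
    outer loop
      vertex 22.000 11.000 0.000
      vertex 19.899 17.466 0.000
      vertex 11.000 11.000 14.000
    endloop
  endfacet
  facet normal 0.4708 0.6481 0.5986
    outer loop
      vertex 19.899 17.466 0.000
      vertex 14.399 21.462 0.000
      vertex 11.000 11.000 14.000
    endloop
  endfacet
  facet normal 0.0000 0.8010 0.5986
    outer loop
      vertex 14.399 21.462 0.000
      vertex 7.601 21.462 0.000
      vertex 11.000 11.000 14.000
    endloop
  endfacet
  facet normal -0.4708 0.6481 0.5986
    outer loop
      vertex 7.601 21.462 0.000
      vertex 2.101 17.466 0.000
      vertex 11.000 11.000 14.000
    endloop
  endfacet
  facet normal -0.7618 0.2475 0.5986
    outer loop
      vertex 2.101 17.466 0.000
      vertex 0.000 11.000 0.000
      vertex 11.000 11.000 14.000
    endloop
  endfacet
  facet normal -0.7618 -0.2475 0.5986
    outer loop
      vertex 0.000 11.000 0.000
      vertex 2.101 4.534 0.000
      vertex 11.000 11.000 14.000
    endloop
  endfacet
  facet normal -0.4708 -0.6481 0.5986
    outer loop
      vertex 2.101 4.534 0.000
      vertex 7.601 0.538 0.000
      vertex 11.000 11.000 14.000
    endloop
  endfacet
  facet normal 0.0000 -0.8010 0.5986
    outer loop
      vertex 7.601 0.538 0.000
      vertex 14.399 0.538 0.000
      vertex 11.000 11.000 14.000
    endloop
  endfacet
  facet normal 0.4708 -0.6481 0.5986
    outer loop
      vertex 14.399 0.538 0.000
      vertex 19.899 4.534 0.000
      vertex 11.000 11.000 14.000
    endloop
  endfacet
  facet normal 0.7618 -0.2475 0.5986
    outer loop
      vertex 19.899 4.534 0.000
      vertex 22.000 11.000 0.000
      vertex 11.000 11.000 14.000
    endloop
  endfacet
endsolid part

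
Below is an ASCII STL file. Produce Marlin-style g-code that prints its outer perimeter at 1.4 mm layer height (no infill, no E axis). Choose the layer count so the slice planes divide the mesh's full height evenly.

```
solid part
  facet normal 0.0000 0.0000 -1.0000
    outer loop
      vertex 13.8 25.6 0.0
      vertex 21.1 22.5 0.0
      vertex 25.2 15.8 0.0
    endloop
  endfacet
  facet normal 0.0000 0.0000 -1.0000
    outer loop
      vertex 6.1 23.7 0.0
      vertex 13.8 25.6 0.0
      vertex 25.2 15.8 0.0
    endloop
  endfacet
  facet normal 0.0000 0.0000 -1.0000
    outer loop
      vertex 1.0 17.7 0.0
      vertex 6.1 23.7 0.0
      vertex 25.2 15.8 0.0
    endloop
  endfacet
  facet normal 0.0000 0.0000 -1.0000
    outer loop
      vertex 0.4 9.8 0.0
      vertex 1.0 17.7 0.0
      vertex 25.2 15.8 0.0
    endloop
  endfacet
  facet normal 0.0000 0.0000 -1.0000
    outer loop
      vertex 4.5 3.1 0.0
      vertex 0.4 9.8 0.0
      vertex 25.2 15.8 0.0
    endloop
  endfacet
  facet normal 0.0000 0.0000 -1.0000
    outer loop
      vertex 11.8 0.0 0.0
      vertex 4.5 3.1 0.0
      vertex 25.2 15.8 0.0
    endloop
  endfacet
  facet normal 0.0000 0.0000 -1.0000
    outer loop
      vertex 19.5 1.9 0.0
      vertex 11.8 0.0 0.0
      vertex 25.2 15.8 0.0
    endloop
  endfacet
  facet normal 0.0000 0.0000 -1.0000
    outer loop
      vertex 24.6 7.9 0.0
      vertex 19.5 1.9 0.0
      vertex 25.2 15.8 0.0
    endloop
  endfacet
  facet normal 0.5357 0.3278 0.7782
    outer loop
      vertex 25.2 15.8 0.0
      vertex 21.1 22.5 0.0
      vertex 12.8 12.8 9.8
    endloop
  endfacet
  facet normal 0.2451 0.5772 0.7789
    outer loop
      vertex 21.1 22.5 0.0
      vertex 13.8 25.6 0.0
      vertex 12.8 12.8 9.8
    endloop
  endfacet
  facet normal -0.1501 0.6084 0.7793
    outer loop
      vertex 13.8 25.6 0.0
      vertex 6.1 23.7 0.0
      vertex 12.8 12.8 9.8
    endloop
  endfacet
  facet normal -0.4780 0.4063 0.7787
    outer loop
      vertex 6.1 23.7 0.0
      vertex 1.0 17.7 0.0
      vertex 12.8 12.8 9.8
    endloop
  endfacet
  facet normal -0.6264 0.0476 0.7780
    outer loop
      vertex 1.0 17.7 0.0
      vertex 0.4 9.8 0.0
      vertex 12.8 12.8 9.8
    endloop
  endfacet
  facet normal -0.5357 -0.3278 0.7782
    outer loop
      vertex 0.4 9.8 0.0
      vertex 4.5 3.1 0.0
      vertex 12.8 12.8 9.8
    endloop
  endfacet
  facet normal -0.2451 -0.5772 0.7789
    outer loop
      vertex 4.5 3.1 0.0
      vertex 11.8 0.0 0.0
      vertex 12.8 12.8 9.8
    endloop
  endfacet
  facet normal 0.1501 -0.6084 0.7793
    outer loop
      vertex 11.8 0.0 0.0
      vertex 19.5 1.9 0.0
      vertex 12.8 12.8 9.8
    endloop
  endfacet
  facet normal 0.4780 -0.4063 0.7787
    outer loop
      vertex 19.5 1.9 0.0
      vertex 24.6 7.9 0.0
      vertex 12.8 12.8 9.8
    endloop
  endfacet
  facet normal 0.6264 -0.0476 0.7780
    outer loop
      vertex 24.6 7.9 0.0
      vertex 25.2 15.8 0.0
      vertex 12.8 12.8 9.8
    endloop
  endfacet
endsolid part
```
; perimeter-only toolpath
G21 ; units = mm
G90 ; absolute positioning
G28 ; home
; layer 1
G0 Z1.4
G0 X23.4 Y15.4
G1 X19.9 Y21.1
G1 X13.7 Y23.8
G1 X7.1 Y22.1
G1 X2.7 Y17.0
G1 X2.2 Y10.2
G1 X5.7 Y4.5
G1 X11.9 Y1.8
G1 X18.5 Y3.5
G1 X22.9 Y8.6
G1 X23.4 Y15.4
; layer 2
G0 Z2.8
G0 X21.7 Y14.9
G1 X18.7 Y19.7
G1 X13.5 Y21.9
G1 X8.0 Y20.6
G1 X4.4 Y16.3
G1 X3.9 Y10.7
G1 X6.9 Y5.9
G1 X12.1 Y3.7
G1 X17.6 Y5.0
G1 X21.2 Y9.3
G1 X21.7 Y14.9
; layer 3
G0 Z4.2
G0 X19.9 Y14.5
G1 X17.5 Y18.3
G1 X13.4 Y20.1
G1 X9.0 Y19.0
G1 X6.1 Y15.6
G1 X5.7 Y11.1
G1 X8.1 Y7.3
G1 X12.2 Y5.5
G1 X16.6 Y6.6
G1 X19.5 Y10.0
G1 X19.9 Y14.5
; layer 4
G0 Z5.6
G0 X18.1 Y14.1
G1 X16.4 Y17.0
G1 X13.2 Y18.3
G1 X9.9 Y17.5
G1 X7.7 Y14.9
G1 X7.5 Y11.5
G1 X9.2 Y8.6
G1 X12.4 Y7.3
G1 X15.7 Y8.1
G1 X17.9 Y10.7
G1 X18.1 Y14.1
; layer 5
G0 Z7.0
G0 X16.3 Y13.7
G1 X15.2 Y15.6
G1 X13.1 Y16.5
G1 X10.9 Y15.9
G1 X9.4 Y14.2
G1 X9.3 Y11.9
G1 X10.4 Y10.0
G1 X12.5 Y9.1
G1 X14.7 Y9.7
G1 X16.2 Y11.4
G1 X16.3 Y13.7
; layer 6
G0 Z8.4
G0 X14.6 Y13.2
G1 X14.0 Y14.2
G1 X12.9 Y14.6
G1 X11.8 Y14.4
G1 X11.1 Y13.5
G1 X11.0 Y12.4
G1 X11.6 Y11.4
G1 X12.7 Y11.0
G1 X13.8 Y11.2
G1 X14.5 Y12.1
G1 X14.6 Y13.2
M2 ; end

The solid is a regular 10-sided pyramid, base circumscribed radius ≈ 12.8 mm, apex at z ≈ 9.8 mm. Slicing at Δz = 1.4 mm — 7 equal slices spanning the solid's height, so layer i sits at z = i·h/7 — gives 6 non-empty perimeters. Each is a 10-segment closed polygon; G0 lifts to the layer z and rapids to the start vertex, then G1 traces the edges. The cross-section shrinks linearly with z (the slice at the apex is degenerate and omitted).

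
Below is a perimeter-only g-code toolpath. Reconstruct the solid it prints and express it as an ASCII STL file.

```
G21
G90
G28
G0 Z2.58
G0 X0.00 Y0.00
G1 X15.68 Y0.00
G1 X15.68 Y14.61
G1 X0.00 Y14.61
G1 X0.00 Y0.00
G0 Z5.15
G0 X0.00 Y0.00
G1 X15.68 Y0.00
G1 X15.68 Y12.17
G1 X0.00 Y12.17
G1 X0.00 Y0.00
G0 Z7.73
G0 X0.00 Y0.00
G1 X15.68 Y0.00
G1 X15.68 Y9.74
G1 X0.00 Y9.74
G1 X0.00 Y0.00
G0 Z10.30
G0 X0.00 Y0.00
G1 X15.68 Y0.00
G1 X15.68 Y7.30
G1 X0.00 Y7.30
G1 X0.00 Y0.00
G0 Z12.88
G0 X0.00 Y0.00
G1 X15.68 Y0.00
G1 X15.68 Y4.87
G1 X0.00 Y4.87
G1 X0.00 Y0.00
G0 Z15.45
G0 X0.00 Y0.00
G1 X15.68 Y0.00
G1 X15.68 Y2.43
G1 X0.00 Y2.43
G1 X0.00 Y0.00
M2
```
solid part
  facet normal 0.0000 0.0000 -1.0000
    outer loop
      vertex 15.68 17.04 0.00
      vertex 15.68 0.00 0.00
      vertex 0.00 0.00 0.00
    endloop
  endfacet
  facet normal 0.0000 0.0000 -1.0000
    outer loop
      vertex 0.00 17.04 0.00
      vertex 15.68 17.04 0.00
      vertex 0.00 0.00 0.00
    endloop
  endfacet
  facet normal 0.0000 -1.0000 0.0000
    outer loop
      vertex 0.00 0.00 0.00
      vertex 15.68 0.00 0.00
      vertex 15.68 0.00 18.03
    endloop
  endfacet
  facet normal 0.0000 -1.0000 0.0000
    outer loop
      vertex 0.00 0.00 0.00
      vertex 15.68 0.00 18.03
      vertex 0.00 0.00 18.03
    endloop
  endfacet
  facet normal 0.0000 0.7268 0.6869
    outer loop
      vertex 0.00 0.00 18.03
      vertex 15.68 0.00 18.03
      vertex 15.68 17.04 0.00
    endloop
  endfacet
  facet normal 0.0000 0.7268 0.6869
    outer loop
      vertex 0.00 0.00 18.03
      vertex 15.68 17.04 0.00
      vertex 0.00 17.04 0.00
    endloop
  endfacet
  facet normal -1.0000 0.0000 0.0000
    outer loop
      vertex 0.00 0.00 18.03
      vertex 0.00 17.04 0.00
      vertex 0.00 0.00 0.00
    endloop
  endfacet
  facet normal 1.0000 0.0000 0.0000
    outer loop
      vertex 15.68 0.00 0.00
      vertex 15.68 17.04 0.00
      vertex 15.68 0.00 18.03
    endloop
  endfacet
endsolid part

The G0 Z moves step by Δz≈2.58 mm. The G1 loops shrink linearly with z, so the solid tapers from its base footprint up to z≈18. Closing with a flat bottom cap and the tapered top and triangulating gives 8 facets — a wedge (ramp): 15.7 × 17 mm base, rising to 18 mm along the y=0 edge and sloping linearly to z=0 at y=17.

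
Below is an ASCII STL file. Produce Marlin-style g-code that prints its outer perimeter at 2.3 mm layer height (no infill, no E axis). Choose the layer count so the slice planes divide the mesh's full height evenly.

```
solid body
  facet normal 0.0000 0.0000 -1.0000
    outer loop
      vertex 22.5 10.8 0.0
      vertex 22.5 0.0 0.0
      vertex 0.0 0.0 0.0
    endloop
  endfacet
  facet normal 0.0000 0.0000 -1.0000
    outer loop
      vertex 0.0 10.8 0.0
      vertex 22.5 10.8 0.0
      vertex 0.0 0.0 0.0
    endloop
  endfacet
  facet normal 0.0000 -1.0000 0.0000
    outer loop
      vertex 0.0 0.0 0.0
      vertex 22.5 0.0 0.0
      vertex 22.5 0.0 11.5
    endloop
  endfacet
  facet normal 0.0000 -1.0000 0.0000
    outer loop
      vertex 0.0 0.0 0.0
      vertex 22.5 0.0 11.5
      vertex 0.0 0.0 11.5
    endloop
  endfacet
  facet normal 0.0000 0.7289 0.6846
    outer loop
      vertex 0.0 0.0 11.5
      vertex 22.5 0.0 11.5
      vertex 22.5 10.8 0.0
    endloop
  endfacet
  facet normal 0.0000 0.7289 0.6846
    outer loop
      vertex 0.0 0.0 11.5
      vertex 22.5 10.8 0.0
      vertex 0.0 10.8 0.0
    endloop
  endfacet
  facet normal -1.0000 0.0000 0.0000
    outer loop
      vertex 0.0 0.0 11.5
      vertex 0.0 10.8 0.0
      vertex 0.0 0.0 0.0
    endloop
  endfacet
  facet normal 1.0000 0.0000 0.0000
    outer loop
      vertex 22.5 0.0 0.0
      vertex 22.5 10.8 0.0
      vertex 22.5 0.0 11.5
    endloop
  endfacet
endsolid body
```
; perimeter-only toolpath
G21 ; units = mm
G90 ; absolute positioning
G28 ; home
; layer 1
G0 Z2.3
G0 X0.0 Y0.0
G1 X22.5 Y0.0
G1 X22.5 Y8.6
G1 X0.0 Y8.6
G1 X0.0 Y0.0
; layer 2
G0 Z4.6
G0 X0.0 Y0.0
G1 X22.5 Y0.0
G1 X22.5 Y6.5
G1 X0.0 Y6.5
G1 X0.0 Y0.0
; layer 3
G0 Z6.9
G0 X0.0 Y0.0
G1 X22.5 Y0.0
G1 X22.5 Y4.3
G1 X0.0 Y4.3
G1 X0.0 Y0.0
; layer 4
G0 Z9.2
G0 X0.0 Y0.0
G1 X22.5 Y0.0
G1 X22.5 Y2.2
G1 X0.0 Y2.2
G1 X0.0 Y0.0
M2 ; end

The solid is a wedge (ramp): 22.5 × 10.8 mm base, rising to 11.5 mm along the y=0 edge and sloping linearly to z=0 at y=10.8. Slicing at Δz = 2.3 mm — 5 equal slices spanning the solid's height, so layer i sits at z = i·h/5 — gives 4 non-empty perimeters. Each is a 4-segment closed polygon; G0 lifts to the layer z and rapids to the start vertex, then G1 traces the edges. The cross-section shrinks linearly with z (the slice at the apex is degenerate and omitted).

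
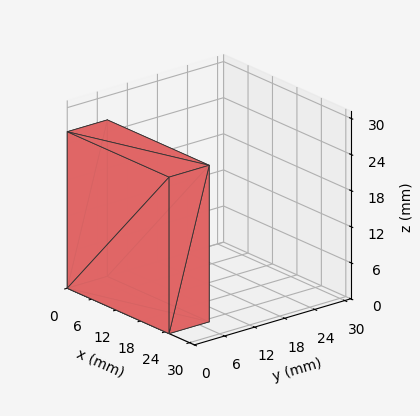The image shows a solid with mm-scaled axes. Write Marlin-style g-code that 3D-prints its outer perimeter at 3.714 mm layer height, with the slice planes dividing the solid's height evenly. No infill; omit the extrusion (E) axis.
Reading the render: the shape is a rectangular box, roughly 25 × 8 mm footprint and 26 mm tall (dimensions read to the nearest mm from the axis ticks). For the g-code, the solid's height is divided into equal slices at the stated Δz and each level perimeter traced with G1 moves after a G0 lift.

; perimeter-only toolpath
G21 ; units = mm
G90 ; absolute positioning
G28 ; home
; layer 1
G0 Z3.714
G0 X0.000 Y0.000
G1 X25.000 Y0.000
G1 X25.000 Y8.000
G1 X0.000 Y8.000
G1 X0.000 Y0.000
; layer 2
G0 Z7.429
G0 X0.000 Y0.000
G1 X25.000 Y0.000
G1 X25.000 Y8.000
G1 X0.000 Y8.000
G1 X0.000 Y0.000
; layer 3
G0 Z11.143
G0 X0.000 Y0.000
G1 X25.000 Y0.000
G1 X25.000 Y8.000
G1 X0.000 Y8.000
G1 X0.000 Y0.000
; layer 4
G0 Z14.857
G0 X0.000 Y0.000
G1 X25.000 Y0.000
G1 X25.000 Y8.000
G1 X0.000 Y8.000
G1 X0.000 Y0.000
; layer 5
G0 Z18.571
G0 X0.000 Y0.000
G1 X25.000 Y0.000
G1 X25.000 Y8.000
G1 X0.000 Y8.000
G1 X0.000 Y0.000
; layer 6
G0 Z22.286
G0 X0.000 Y0.000
G1 X25.000 Y0.000
G1 X25.000 Y8.000
G1 X0.000 Y8.000
G1 X0.000 Y0.000
; layer 7
G0 Z26.000
G0 X0.000 Y0.000
G1 X25.000 Y0.000
G1 X25.000 Y8.000
G1 X0.000 Y8.000
G1 X0.000 Y0.000
M2 ; end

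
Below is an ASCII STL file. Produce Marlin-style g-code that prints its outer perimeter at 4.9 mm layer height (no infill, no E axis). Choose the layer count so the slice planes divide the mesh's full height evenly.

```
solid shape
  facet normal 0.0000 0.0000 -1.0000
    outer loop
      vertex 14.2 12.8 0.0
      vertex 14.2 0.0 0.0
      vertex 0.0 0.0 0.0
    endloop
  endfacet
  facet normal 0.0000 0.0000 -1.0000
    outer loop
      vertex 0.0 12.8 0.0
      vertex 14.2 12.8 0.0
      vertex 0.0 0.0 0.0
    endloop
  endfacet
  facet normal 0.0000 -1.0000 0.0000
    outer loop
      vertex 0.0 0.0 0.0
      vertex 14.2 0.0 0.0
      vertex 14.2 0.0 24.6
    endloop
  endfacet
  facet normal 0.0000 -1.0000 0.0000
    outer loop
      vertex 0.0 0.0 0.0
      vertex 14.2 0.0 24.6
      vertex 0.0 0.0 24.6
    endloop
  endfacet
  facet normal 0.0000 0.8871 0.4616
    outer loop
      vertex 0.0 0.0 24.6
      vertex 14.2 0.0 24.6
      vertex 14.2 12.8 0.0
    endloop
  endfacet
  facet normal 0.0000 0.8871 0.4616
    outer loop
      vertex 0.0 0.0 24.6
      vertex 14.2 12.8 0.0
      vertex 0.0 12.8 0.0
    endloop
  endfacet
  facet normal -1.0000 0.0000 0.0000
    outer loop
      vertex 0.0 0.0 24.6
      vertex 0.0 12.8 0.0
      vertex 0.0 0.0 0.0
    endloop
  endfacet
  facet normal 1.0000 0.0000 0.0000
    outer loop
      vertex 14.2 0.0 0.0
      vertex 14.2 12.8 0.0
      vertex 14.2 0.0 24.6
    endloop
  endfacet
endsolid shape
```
; perimeter-only toolpath
G21 ; units = mm
G90 ; absolute positioning
G28 ; home
; layer 1
G0 Z4.9
G0 X0.0 Y0.0
G1 X14.2 Y0.0
G1 X14.2 Y10.2
G1 X0.0 Y10.2
G1 X0.0 Y0.0
; layer 2
G0 Z9.8
G0 X0.0 Y0.0
G1 X14.2 Y0.0
G1 X14.2 Y7.7
G1 X0.0 Y7.7
G1 X0.0 Y0.0
; layer 3
G0 Z14.8
G0 X0.0 Y0.0
G1 X14.2 Y0.0
G1 X14.2 Y5.1
G1 X0.0 Y5.1
G1 X0.0 Y0.0
; layer 4
G0 Z19.7
G0 X0.0 Y0.0
G1 X14.2 Y0.0
G1 X14.2 Y2.6
G1 X0.0 Y2.6
G1 X0.0 Y0.0
M2 ; end

The solid is a wedge (ramp): 14.2 × 12.8 mm base, rising to 24.6 mm along the y=0 edge and sloping linearly to z=0 at y=12.8. Slicing at Δz = 4.9 mm — 5 equal slices spanning the solid's height, so layer i sits at z = i·h/5 — gives 4 non-empty perimeters. Each is a 4-segment closed polygon; G0 lifts to the layer z and rapids to the start vertex, then G1 traces the edges. The cross-section shrinks linearly with z (the slice at the apex is degenerate and omitted).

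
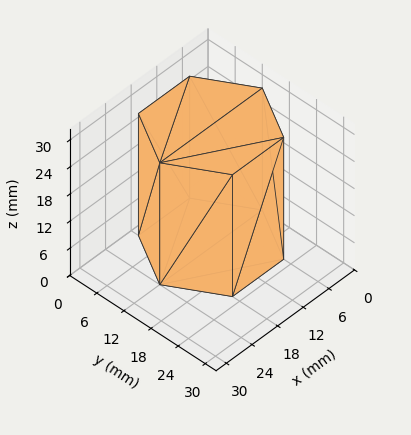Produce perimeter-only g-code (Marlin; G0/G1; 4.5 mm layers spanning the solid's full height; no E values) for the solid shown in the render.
Reading the render: the shape is a regular 6-sided prism (a cylinder approximated with 6 flat sides), circumscribed radius ≈ 12 mm, height ≈ 27 mm (dimensions read to the nearest mm from the axis ticks). For the g-code, the solid's height is divided into equal slices at the stated Δz and each level perimeter traced with G1 moves after a G0 lift.

; perimeter-only toolpath
G21 ; units = mm
G90 ; absolute positioning
G28 ; home
; layer 1
G0 Z4.5
G0 X24.0 Y12.0
G1 X18.0 Y22.4
G1 X6.0 Y22.4
G1 X0.0 Y12.0
G1 X6.0 Y1.6
G1 X18.0 Y1.6
G1 X24.0 Y12.0
; layer 2
G0 Z9.0
G0 X24.0 Y12.0
G1 X18.0 Y22.4
G1 X6.0 Y22.4
G1 X0.0 Y12.0
G1 X6.0 Y1.6
G1 X18.0 Y1.6
G1 X24.0 Y12.0
; layer 3
G0 Z13.5
G0 X24.0 Y12.0
G1 X18.0 Y22.4
G1 X6.0 Y22.4
G1 X0.0 Y12.0
G1 X6.0 Y1.6
G1 X18.0 Y1.6
G1 X24.0 Y12.0
; layer 4
G0 Z18.0
G0 X24.0 Y12.0
G1 X18.0 Y22.4
G1 X6.0 Y22.4
G1 X0.0 Y12.0
G1 X6.0 Y1.6
G1 X18.0 Y1.6
G1 X24.0 Y12.0
; layer 5
G0 Z22.5
G0 X24.0 Y12.0
G1 X18.0 Y22.4
G1 X6.0 Y22.4
G1 X0.0 Y12.0
G1 X6.0 Y1.6
G1 X18.0 Y1.6
G1 X24.0 Y12.0
; layer 6
G0 Z27.0
G0 X24.0 Y12.0
G1 X18.0 Y22.4
G1 X6.0 Y22.4
G1 X0.0 Y12.0
G1 X6.0 Y1.6
G1 X18.0 Y1.6
G1 X24.0 Y12.0
M2 ; end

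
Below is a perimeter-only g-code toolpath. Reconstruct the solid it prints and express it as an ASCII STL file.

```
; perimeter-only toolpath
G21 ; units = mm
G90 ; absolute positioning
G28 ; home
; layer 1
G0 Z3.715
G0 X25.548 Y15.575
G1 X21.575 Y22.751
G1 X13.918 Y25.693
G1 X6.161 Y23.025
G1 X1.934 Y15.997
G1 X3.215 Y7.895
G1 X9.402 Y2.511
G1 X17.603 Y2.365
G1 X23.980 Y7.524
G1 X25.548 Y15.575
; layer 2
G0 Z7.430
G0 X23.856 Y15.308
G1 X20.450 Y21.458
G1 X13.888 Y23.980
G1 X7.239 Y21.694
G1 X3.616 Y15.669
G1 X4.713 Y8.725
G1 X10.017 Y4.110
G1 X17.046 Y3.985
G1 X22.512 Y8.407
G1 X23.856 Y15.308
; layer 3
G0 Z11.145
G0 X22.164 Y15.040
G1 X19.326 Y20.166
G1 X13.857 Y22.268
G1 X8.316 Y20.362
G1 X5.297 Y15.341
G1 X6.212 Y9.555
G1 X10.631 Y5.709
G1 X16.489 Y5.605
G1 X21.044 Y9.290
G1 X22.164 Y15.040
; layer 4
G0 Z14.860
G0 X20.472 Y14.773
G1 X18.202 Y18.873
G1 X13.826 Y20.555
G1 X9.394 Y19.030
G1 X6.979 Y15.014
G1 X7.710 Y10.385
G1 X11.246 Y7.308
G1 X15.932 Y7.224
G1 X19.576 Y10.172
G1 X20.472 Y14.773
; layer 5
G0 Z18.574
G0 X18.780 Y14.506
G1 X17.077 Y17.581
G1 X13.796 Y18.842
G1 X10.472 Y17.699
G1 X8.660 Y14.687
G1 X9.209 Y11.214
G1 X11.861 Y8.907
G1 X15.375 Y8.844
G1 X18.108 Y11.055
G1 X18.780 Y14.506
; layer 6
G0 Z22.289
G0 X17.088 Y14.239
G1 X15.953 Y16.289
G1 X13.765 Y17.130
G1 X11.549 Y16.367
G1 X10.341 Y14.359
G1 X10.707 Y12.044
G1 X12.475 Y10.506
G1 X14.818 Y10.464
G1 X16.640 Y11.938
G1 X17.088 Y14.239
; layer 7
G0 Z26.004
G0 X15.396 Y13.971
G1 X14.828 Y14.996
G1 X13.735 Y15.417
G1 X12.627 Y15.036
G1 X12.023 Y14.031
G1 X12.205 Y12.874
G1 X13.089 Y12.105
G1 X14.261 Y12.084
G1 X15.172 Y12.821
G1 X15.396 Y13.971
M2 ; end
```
solid part
  facet normal 0.0000 0.0000 -1.0000
    outer loop
      vertex 13.949 27.406 0.000
      vertex 22.699 24.043 0.000
      vertex 27.240 15.842 0.000
    endloop
  endfacet
  facet normal 0.0000 0.0000 -1.0000
    outer loop
      vertex 5.084 24.357 0.000
      vertex 13.949 27.406 0.000
      vertex 27.240 15.842 0.000
    endloop
  endfacet
  facet normal 0.0000 0.0000 -1.0000
    outer loop
      vertex 0.253 16.324 0.000
      vertex 5.084 24.357 0.000
      vertex 27.240 15.842 0.000
    endloop
  endfacet
  facet normal 0.0000 0.0000 -1.0000
    outer loop
      vertex 1.716 7.065 0.000
      vertex 0.253 16.324 0.000
      vertex 27.240 15.842 0.000
    endloop
  endfacet
  facet normal 0.0000 0.0000 -1.0000
    outer loop
      vertex 8.788 0.912 0.000
      vertex 1.716 7.065 0.000
      vertex 27.240 15.842 0.000
    endloop
  endfacet
  facet normal 0.0000 0.0000 -1.0000
    outer loop
      vertex 18.160 0.745 0.000
      vertex 8.788 0.912 0.000
      vertex 27.240 15.842 0.000
    endloop
  endfacet
  facet normal 0.0000 0.0000 -1.0000
    outer loop
      vertex 25.448 6.641 0.000
      vertex 18.160 0.745 0.000
      vertex 27.240 15.842 0.000
    endloop
  endfacet
  facet normal 0.8027 0.4445 0.3976
    outer loop
      vertex 27.240 15.842 0.000
      vertex 22.699 24.043 0.000
      vertex 13.704 13.704 29.719
    endloop
  endfacet
  facet normal 0.3292 0.8565 0.3976
    outer loop
      vertex 22.699 24.043 0.000
      vertex 13.949 27.406 0.000
      vertex 13.704 13.704 29.719
    endloop
  endfacet
  facet normal -0.2984 0.8677 0.3976
    outer loop
      vertex 13.949 27.406 0.000
      vertex 5.084 24.357 0.000
      vertex 13.704 13.704 29.719
    endloop
  endfacet
  facet normal -0.7863 0.4729 0.3976
    outer loop
      vertex 5.084 24.357 0.000
      vertex 0.253 16.324 0.000
      vertex 13.704 13.704 29.719
    endloop
  endfacet
  facet normal -0.9063 -0.1432 0.3976
    outer loop
      vertex 0.253 16.324 0.000
      vertex 1.716 7.065 0.000
      vertex 13.704 13.704 29.719
    endloop
  endfacet
  facet normal -0.6023 -0.6922 0.3976
    outer loop
      vertex 1.716 7.065 0.000
      vertex 8.788 0.912 0.000
      vertex 13.704 13.704 29.719
    endloop
  endfacet
  facet normal -0.0163 -0.9174 0.3976
    outer loop
      vertex 8.788 0.912 0.000
      vertex 18.160 0.745 0.000
      vertex 13.704 13.704 29.719
    endloop
  endfacet
  facet normal 0.5771 -0.7134 0.3976
    outer loop
      vertex 18.160 0.745 0.000
      vertex 25.448 6.641 0.000
      vertex 13.704 13.704 29.719
    endloop
  endfacet
  facet normal 0.9006 -0.1754 0.3976
    outer loop
      vertex 25.448 6.641 0.000
      vertex 27.240 15.842 0.000
      vertex 13.704 13.704 29.719
    endloop
  endfacet
endsolid part

The G0 Z moves step by Δz≈3.715 mm. The G1 loops shrink linearly with z, so the solid tapers from its base footprint up to z≈29.7. Closing with a flat bottom cap and the tapered top and triangulating gives 16 facets — a regular 9-sided pyramid, base circumscribed radius ≈ 13.7 mm, apex at z ≈ 29.7 mm.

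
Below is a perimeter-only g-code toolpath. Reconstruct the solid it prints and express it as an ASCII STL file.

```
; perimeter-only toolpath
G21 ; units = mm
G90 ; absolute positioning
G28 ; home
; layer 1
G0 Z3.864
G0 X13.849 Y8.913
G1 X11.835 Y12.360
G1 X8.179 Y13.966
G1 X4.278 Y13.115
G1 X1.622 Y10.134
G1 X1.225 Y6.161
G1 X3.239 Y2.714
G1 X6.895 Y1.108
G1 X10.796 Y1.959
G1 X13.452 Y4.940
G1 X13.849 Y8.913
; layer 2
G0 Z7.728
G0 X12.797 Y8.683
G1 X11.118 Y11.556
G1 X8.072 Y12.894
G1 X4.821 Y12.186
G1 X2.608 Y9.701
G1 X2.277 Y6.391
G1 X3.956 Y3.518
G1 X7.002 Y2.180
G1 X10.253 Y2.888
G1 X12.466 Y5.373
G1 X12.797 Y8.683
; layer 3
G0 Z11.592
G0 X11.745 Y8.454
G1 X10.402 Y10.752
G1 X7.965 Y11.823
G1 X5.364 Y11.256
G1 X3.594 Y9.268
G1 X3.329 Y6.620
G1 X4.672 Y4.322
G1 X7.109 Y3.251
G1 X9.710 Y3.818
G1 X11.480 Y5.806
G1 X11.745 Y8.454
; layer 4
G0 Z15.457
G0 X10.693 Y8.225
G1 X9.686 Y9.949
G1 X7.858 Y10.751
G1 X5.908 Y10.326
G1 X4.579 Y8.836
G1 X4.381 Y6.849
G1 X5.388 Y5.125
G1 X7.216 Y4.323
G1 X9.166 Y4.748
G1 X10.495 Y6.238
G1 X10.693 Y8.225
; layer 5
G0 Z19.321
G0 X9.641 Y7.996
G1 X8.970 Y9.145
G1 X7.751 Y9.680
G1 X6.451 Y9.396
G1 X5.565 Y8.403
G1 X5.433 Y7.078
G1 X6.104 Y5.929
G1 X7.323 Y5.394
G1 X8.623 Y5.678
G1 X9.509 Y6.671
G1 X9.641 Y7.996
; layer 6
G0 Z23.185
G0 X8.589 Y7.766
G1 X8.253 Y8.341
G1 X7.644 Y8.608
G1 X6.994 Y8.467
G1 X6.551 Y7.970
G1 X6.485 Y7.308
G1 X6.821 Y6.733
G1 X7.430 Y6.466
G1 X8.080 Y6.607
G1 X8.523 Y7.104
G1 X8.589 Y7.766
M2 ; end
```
solid part
  facet normal 0.0000 0.0000 -1.0000
    outer loop
      vertex 8.286 15.037 0.000
      vertex 12.551 13.164 0.000
      vertex 14.901 9.142 0.000
    endloop
  endfacet
  facet normal 0.0000 0.0000 -1.0000
    outer loop
      vertex 3.735 14.045 0.000
      vertex 8.286 15.037 0.000
      vertex 14.901 9.142 0.000
    endloop
  endfacet
  facet normal 0.0000 0.0000 -1.0000
    outer loop
      vertex 0.636 10.567 0.000
      vertex 3.735 14.045 0.000
      vertex 14.901 9.142 0.000
    endloop
  endfacet
  facet normal 0.0000 0.0000 -1.0000
    outer loop
      vertex 0.173 5.932 0.000
      vertex 0.636 10.567 0.000
      vertex 14.901 9.142 0.000
    endloop
  endfacet
  facet normal 0.0000 0.0000 -1.0000
    outer loop
      vertex 2.523 1.910 0.000
      vertex 0.173 5.932 0.000
      vertex 14.901 9.142 0.000
    endloop
  endfacet
  facet normal 0.0000 0.0000 -1.0000
    outer loop
      vertex 6.788 0.037 0.000
      vertex 2.523 1.910 0.000
      vertex 14.901 9.142 0.000
    endloop
  endfacet
  facet normal 0.0000 0.0000 -1.0000
    outer loop
      vertex 11.339 1.029 0.000
      vertex 6.788 0.037 0.000
      vertex 14.901 9.142 0.000
    endloop
  endfacet
  facet normal 0.0000 0.0000 -1.0000
    outer loop
      vertex 14.438 4.507 0.000
      vertex 11.339 1.029 0.000
      vertex 14.901 9.142 0.000
    endloop
  endfacet
  facet normal 0.8346 0.4877 0.2562
    outer loop
      vertex 14.901 9.142 0.000
      vertex 12.551 13.164 0.000
      vertex 7.537 7.537 27.049
    endloop
  endfacet
  facet normal 0.3887 0.8850 0.2562
    outer loop
      vertex 12.551 13.164 0.000
      vertex 8.286 15.037 0.000
      vertex 7.537 7.537 27.049
    endloop
  endfacet
  facet normal -0.2059 0.9445 0.2562
    outer loop
      vertex 8.286 15.037 0.000
      vertex 3.735 14.045 0.000
      vertex 7.537 7.537 27.049
    endloop
  endfacet
  facet normal -0.7217 0.6431 0.2562
    outer loop
      vertex 3.735 14.045 0.000
      vertex 0.636 10.567 0.000
      vertex 7.537 7.537 27.049
    endloop
  endfacet
  facet normal -0.9618 0.0961 0.2562
    outer loop
      vertex 0.636 10.567 0.000
      vertex 0.173 5.932 0.000
      vertex 7.537 7.537 27.049
    endloop
  endfacet
  facet normal -0.8346 -0.4877 0.2562
    outer loop
      vertex 0.173 5.932 0.000
      vertex 2.523 1.910 0.000
      vertex 7.537 7.537 27.049
    endloop
  endfacet
  facet normal -0.3887 -0.8850 0.2562
    outer loop
      vertex 2.523 1.910 0.000
      vertex 6.788 0.037 0.000
      vertex 7.537 7.537 27.049
    endloop
  endfacet
  facet normal 0.2059 -0.9445 0.2562
    outer loop
      vertex 6.788 0.037 0.000
      vertex 11.339 1.029 0.000
      vertex 7.537 7.537 27.049
    endloop
  endfacet
  facet normal 0.7217 -0.6431 0.2562
    outer loop
      vertex 11.339 1.029 0.000
      vertex 14.438 4.507 0.000
      vertex 7.537 7.537 27.049
    endloop
  endfacet
  facet normal 0.9618 -0.0961 0.2562
    outer loop
      vertex 14.438 4.507 0.000
      vertex 14.901 9.142 0.000
      vertex 7.537 7.537 27.049
    endloop
  endfacet
endsolid part

The G0 Z moves step by Δz≈3.864 mm. The G1 loops shrink linearly with z, so the solid tapers from its base footprint up to z≈27. Closing with a flat bottom cap and the tapered top and triangulating gives 18 facets — a regular 10-sided pyramid, base circumscribed radius ≈ 7.54 mm, apex at z ≈ 27 mm.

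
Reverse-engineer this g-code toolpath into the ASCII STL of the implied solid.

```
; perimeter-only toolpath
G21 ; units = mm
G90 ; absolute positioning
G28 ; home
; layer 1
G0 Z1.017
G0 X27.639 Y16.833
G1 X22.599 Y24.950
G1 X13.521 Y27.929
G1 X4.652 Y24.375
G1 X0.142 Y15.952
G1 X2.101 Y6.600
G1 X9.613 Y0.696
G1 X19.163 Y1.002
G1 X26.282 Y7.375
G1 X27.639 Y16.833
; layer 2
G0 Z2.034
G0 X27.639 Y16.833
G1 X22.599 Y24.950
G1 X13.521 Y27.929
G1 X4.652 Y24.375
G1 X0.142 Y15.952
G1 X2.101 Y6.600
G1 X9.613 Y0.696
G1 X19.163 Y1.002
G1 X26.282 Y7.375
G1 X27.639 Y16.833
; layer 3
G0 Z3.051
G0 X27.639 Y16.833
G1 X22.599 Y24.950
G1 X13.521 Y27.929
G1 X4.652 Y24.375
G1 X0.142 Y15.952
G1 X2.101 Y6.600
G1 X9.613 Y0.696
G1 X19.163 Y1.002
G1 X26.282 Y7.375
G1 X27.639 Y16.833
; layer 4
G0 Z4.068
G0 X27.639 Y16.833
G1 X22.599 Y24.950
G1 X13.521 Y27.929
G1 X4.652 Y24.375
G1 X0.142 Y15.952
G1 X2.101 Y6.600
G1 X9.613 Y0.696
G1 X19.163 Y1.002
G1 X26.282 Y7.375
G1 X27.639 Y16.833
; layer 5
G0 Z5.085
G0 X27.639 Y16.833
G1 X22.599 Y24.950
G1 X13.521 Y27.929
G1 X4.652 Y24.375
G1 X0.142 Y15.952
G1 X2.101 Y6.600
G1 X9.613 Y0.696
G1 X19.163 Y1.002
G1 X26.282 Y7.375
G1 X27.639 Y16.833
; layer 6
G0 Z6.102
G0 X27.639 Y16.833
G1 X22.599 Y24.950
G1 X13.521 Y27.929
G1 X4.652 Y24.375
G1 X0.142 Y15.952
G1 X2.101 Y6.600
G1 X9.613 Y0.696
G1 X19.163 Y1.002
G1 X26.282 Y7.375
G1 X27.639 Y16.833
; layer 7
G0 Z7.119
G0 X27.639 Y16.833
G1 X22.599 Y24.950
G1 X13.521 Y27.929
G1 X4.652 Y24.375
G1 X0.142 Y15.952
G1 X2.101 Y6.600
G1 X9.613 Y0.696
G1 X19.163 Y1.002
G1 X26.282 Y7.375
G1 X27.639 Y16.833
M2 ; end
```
solid part
  facet normal 0.0000 0.0000 -1.0000
    outer loop
      vertex 13.521 27.929 0.000
      vertex 22.599 24.950 0.000
      vertex 27.639 16.833 0.000
    endloop
  endfacet
  facet normal 0.0000 0.0000 -1.0000
    outer loop
      vertex 4.652 24.375 0.000
      vertex 13.521 27.929 0.000
      vertex 27.639 16.833 0.000
    endloop
  endfacet
  facet normal 0.0000 0.0000 -1.0000
    outer loop
      vertex 0.142 15.952 0.000
      vertex 4.652 24.375 0.000
      vertex 27.639 16.833 0.000
    endloop
  endfacet
  facet normal 0.0000 0.0000 -1.0000
    outer loop
      vertex 2.101 6.600 0.000
      vertex 0.142 15.952 0.000
      vertex 27.639 16.833 0.000
    endloop
  endfacet
  facet normal 0.0000 0.0000 -1.0000
    outer loop
      vertex 9.613 0.696 0.000
      vertex 2.101 6.600 0.000
      vertex 27.639 16.833 0.000
    endloop
  endfacet
  facet normal 0.0000 0.0000 -1.0000
    outer loop
      vertex 19.163 1.002 0.000
      vertex 9.613 0.696 0.000
      vertex 27.639 16.833 0.000
    endloop
  endfacet
  facet normal 0.0000 0.0000 -1.0000
    outer loop
      vertex 26.282 7.375 0.000
      vertex 19.163 1.002 0.000
      vertex 27.639 16.833 0.000
    endloop
  endfacet
  facet normal 0.0000 0.0000 1.0000
    outer loop
      vertex 27.639 16.833 7.119
      vertex 22.599 24.950 7.119
      vertex 13.521 27.929 7.119
    endloop
  endfacet
  facet normal 0.0000 0.0000 1.0000
    outer loop
      vertex 27.639 16.833 7.119
      vertex 13.521 27.929 7.119
      vertex 4.652 24.375 7.119
    endloop
  endfacet
  facet normal 0.0000 0.0000 1.0000
    outer loop
      vertex 27.639 16.833 7.119
      vertex 4.652 24.375 7.119
      vertex 0.142 15.952 7.119
    endloop
  endfacet
  facet normal 0.0000 0.0000 1.0000
    outer loop
      vertex 27.639 16.833 7.119
      vertex 0.142 15.952 7.119
      vertex 2.101 6.600 7.119
    endloop
  endfacet
  facet normal 0.0000 0.0000 1.0000
    outer loop
      vertex 27.639 16.833 7.119
      vertex 2.101 6.600 7.119
      vertex 9.613 0.696 7.119
    endloop
  endfacet
  facet normal 0.0000 0.0000 1.0000
    outer loop
      vertex 27.639 16.833 7.119
      vertex 9.613 0.696 7.119
      vertex 19.163 1.002 7.119
    endloop
  endfacet
  facet normal 0.0000 0.0000 1.0000
    outer loop
      vertex 27.639 16.833 7.119
      vertex 19.163 1.002 7.119
      vertex 26.282 7.375 7.119
    endloop
  endfacet
  facet normal 0.8496 0.5275 0.0000
    outer loop
      vertex 27.639 16.833 0.000
      vertex 22.599 24.950 0.000
      vertex 22.599 24.950 7.119
    endloop
  endfacet
  facet normal 0.8496 0.5275 0.0000
    outer loop
      vertex 27.639 16.833 0.000
      vertex 22.599 24.950 7.119
      vertex 27.639 16.833 7.119
    endloop
  endfacet
  facet normal 0.3118 0.9501 0.0000
    outer loop
      vertex 22.599 24.950 0.000
      vertex 13.521 27.929 0.000
      vertex 13.521 27.929 7.119
    endloop
  endfacet
  facet normal 0.3118 0.9501 0.0000
    outer loop
      vertex 22.599 24.950 0.000
      vertex 13.521 27.929 7.119
      vertex 22.599 24.950 7.119
    endloop
  endfacet
  facet normal -0.3720 0.9282 0.0000
    outer loop
      vertex 13.521 27.929 0.000
      vertex 4.652 24.375 0.000
      vertex 4.652 24.375 7.119
    endloop
  endfacet
  facet normal -0.3720 0.9282 0.0000
    outer loop
      vertex 13.521 27.929 0.000
      vertex 4.652 24.375 7.119
      vertex 13.521 27.929 7.119
    endloop
  endfacet
  facet normal -0.8816 0.4720 0.0000
    outer loop
      vertex 4.652 24.375 0.000
      vertex 0.142 15.952 0.000
      vertex 0.142 15.952 7.119
    endloop
  endfacet
  facet normal -0.8816 0.4720 0.0000
    outer loop
      vertex 4.652 24.375 0.000
      vertex 0.142 15.952 7.119
      vertex 4.652 24.375 7.119
    endloop
  endfacet
  facet normal -0.9788 -0.2050 0.0000
    outer loop
      vertex 0.142 15.952 0.000
      vertex 2.101 6.600 0.000
      vertex 2.101 6.600 7.119
    endloop
  endfacet
  facet normal -0.9788 -0.2050 0.0000
    outer loop
      vertex 0.142 15.952 0.000
      vertex 2.101 6.600 7.119
      vertex 0.142 15.952 7.119
    endloop
  endfacet
  facet normal -0.6179 -0.7862 0.0000
    outer loop
      vertex 2.101 6.600 0.000
      vertex 9.613 0.696 0.000
      vertex 9.613 0.696 7.119
    endloop
  endfacet
  facet normal -0.6179 -0.7862 0.0000
    outer loop
      vertex 2.101 6.600 0.000
      vertex 9.613 0.696 7.119
      vertex 2.101 6.600 7.119
    endloop
  endfacet
  facet normal 0.0320 -0.9995 0.0000
    outer loop
      vertex 9.613 0.696 0.000
      vertex 19.163 1.002 0.000
      vertex 19.163 1.002 7.119
    endloop
  endfacet
  facet normal 0.0320 -0.9995 0.0000
    outer loop
      vertex 9.613 0.696 0.000
      vertex 19.163 1.002 7.119
      vertex 9.613 0.696 7.119
    endloop
  endfacet
  facet normal 0.6670 -0.7451 0.0000
    outer loop
      vertex 19.163 1.002 0.000
      vertex 26.282 7.375 0.000
      vertex 26.282 7.375 7.119
    endloop
  endfacet
  facet normal 0.6670 -0.7451 0.0000
    outer loop
      vertex 19.163 1.002 0.000
      vertex 26.282 7.375 7.119
      vertex 19.163 1.002 7.119
    endloop
  endfacet
  facet normal 0.9899 -0.1420 0.0000
    outer loop
      vertex 26.282 7.375 0.000
      vertex 27.639 16.833 0.000
      vertex 27.639 16.833 7.119
    endloop
  endfacet
  facet normal 0.9899 -0.1420 0.0000
    outer loop
      vertex 26.282 7.375 0.000
      vertex 27.639 16.833 7.119
      vertex 26.282 7.375 7.119
    endloop
  endfacet
endsolid part

The G0 Z moves step by Δz≈1.017 mm. Every layer's G1 loop is the same polygon, so the solid is a straight extrusion of it from z=0 to z≈7.12. Closing with flat bottom and top caps and triangulating gives 32 facets — a regular 9-sided prism (a cylinder approximated with 9 flat sides), circumscribed radius ≈ 14 mm, height ≈ 7.12 mm.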